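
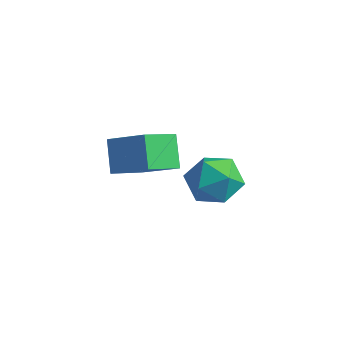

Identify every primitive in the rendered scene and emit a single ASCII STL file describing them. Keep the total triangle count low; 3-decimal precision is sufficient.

solid 
facet normal -0.852 -0.159 -0.498
outer loop
vertex -2.541 -3.838 -4.374
vertex -3.373 -3.086 -3.192
vertex -2.325 -2.188 -5.271
endloop
endfacet
facet normal 0.511 -0.461 -0.725
outer loop
vertex -0.647 -1.874 -4.288
vertex -2.541 -3.838 -4.374
vertex -2.325 -2.188 -5.271
endloop
endfacet
facet normal -0.852 -0.160 -0.498
outer loop
vertex -2.325 -2.188 -5.271
vertex -3.373 -3.086 -3.192
vertex -3.158 -1.436 -4.088
endloop
endfacet
facet normal 0.114 0.873 -0.474
outer loop
vertex -3.158 -1.436 -4.088
vertex -0.647 -1.874 -4.288
vertex -2.325 -2.188 -5.271
endloop
endfacet
facet normal -0.115 -0.873 0.475
outer loop
vertex -2.541 -3.838 -4.374
vertex -1.695 -2.772 -2.209
vertex -3.373 -3.086 -3.192
endloop
endfacet
facet normal 0.511 -0.461 -0.726
outer loop
vertex -0.862 -3.524 -3.392
vertex -2.541 -3.838 -4.374
vertex -0.647 -1.874 -4.288
endloop
endfacet
facet normal -0.114 -0.873 0.474
outer loop
vertex -0.862 -3.524 -3.392
vertex -1.695 -2.772 -2.209
vertex -2.541 -3.838 -4.374
endloop
endfacet
facet normal -0.511 0.461 0.726
outer loop
vertex -3.373 -3.086 -3.192
vertex -1.695 -2.772 -2.209
vertex -3.158 -1.436 -4.088
endloop
endfacet
facet normal 0.114 0.873 -0.475
outer loop
vertex -1.479 -1.122 -3.106
vertex -0.647 -1.874 -4.288
vertex -3.158 -1.436 -4.088
endloop
endfacet
facet normal -0.511 0.461 0.726
outer loop
vertex -3.158 -1.436 -4.088
vertex -1.695 -2.772 -2.209
vertex -1.479 -1.122 -3.106
endloop
endfacet
facet normal 0.852 0.160 0.498
outer loop
vertex -1.479 -1.122 -3.106
vertex -0.862 -3.524 -3.392
vertex -0.647 -1.874 -4.288
endloop
endfacet
facet normal 0.852 0.160 0.499
outer loop
vertex -1.695 -2.772 -2.209
vertex -0.862 -3.524 -3.392
vertex -1.479 -1.122 -3.106
endloop
endfacet
facet normal -0.371 0.388 0.844
outer loop
vertex 1.182 -2.645 -2.121
vertex 1.821 -3.465 -1.463
vertex 2.322 -2.377 -1.743
endloop
endfacet
facet normal -0.319 0.886 0.335
outer loop
vertex 1.182 -2.645 -2.121
vertex 2.322 -2.377 -1.743
vertex 1.964 -2.076 -2.881
endloop
endfacet
facet normal -0.707 0.671 -0.225
outer loop
vertex 1.182 -2.645 -2.121
vertex 1.964 -2.076 -2.881
vertex 1.242 -2.978 -3.304
endloop
endfacet
facet normal -0.997 0.039 -0.062
outer loop
vertex 1.182 -2.645 -2.121
vertex 1.242 -2.978 -3.304
vertex 1.154 -3.836 -2.427
endloop
endfacet
facet normal -0.790 -0.135 0.598
outer loop
vertex 1.182 -2.645 -2.121
vertex 1.154 -3.836 -2.427
vertex 1.821 -3.465 -1.463
endloop
endfacet
facet normal 0.363 0.923 0.130
outer loop
vertex 1.964 -2.076 -2.881
vertex 2.322 -2.377 -1.743
vertex 3.086 -2.544 -2.693
endloop
endfacet
facet normal 0.280 0.117 0.953
outer loop
vertex 2.322 -2.377 -1.743
vertex 1.821 -3.465 -1.463
vertex 2.998 -3.402 -1.816
endloop
endfacet
facet normal -0.398 -0.730 0.556
outer loop
vertex 1.821 -3.465 -1.463
vertex 1.154 -3.836 -2.427
vertex 2.276 -4.304 -2.239
endloop
endfacet
facet normal -0.734 -0.447 -0.511
outer loop
vertex 1.154 -3.836 -2.427
vertex 1.242 -2.978 -3.304
vertex 1.918 -4.003 -3.377
endloop
endfacet
facet normal -0.263 0.574 -0.775
outer loop
vertex 1.242 -2.978 -3.304
vertex 1.964 -2.076 -2.881
vertex 2.419 -2.915 -3.657
endloop
endfacet
facet normal 0.997 -0.039 0.062
outer loop
vertex 3.058 -3.735 -2.999
vertex 3.086 -2.544 -2.693
vertex 2.998 -3.402 -1.816
endloop
endfacet
facet normal 0.707 -0.671 0.225
outer loop
vertex 3.058 -3.735 -2.999
vertex 2.998 -3.402 -1.816
vertex 2.276 -4.304 -2.239
endloop
endfacet
facet normal 0.319 -0.886 -0.335
outer loop
vertex 3.058 -3.735 -2.999
vertex 2.276 -4.304 -2.239
vertex 1.918 -4.003 -3.377
endloop
endfacet
facet normal 0.371 -0.388 -0.844
outer loop
vertex 3.058 -3.735 -2.999
vertex 1.918 -4.003 -3.377
vertex 2.419 -2.915 -3.657
endloop
endfacet
facet normal 0.790 0.135 -0.598
outer loop
vertex 3.058 -3.735 -2.999
vertex 2.419 -2.915 -3.657
vertex 3.086 -2.544 -2.693
endloop
endfacet
facet normal 0.734 0.447 0.511
outer loop
vertex 2.998 -3.402 -1.816
vertex 3.086 -2.544 -2.693
vertex 2.322 -2.377 -1.743
endloop
endfacet
facet normal 0.263 -0.574 0.775
outer loop
vertex 2.276 -4.304 -2.239
vertex 2.998 -3.402 -1.816
vertex 1.821 -3.465 -1.463
endloop
endfacet
facet normal -0.363 -0.923 -0.130
outer loop
vertex 1.918 -4.003 -3.377
vertex 2.276 -4.304 -2.239
vertex 1.154 -3.836 -2.427
endloop
endfacet
facet normal -0.280 -0.117 -0.953
outer loop
vertex 2.419 -2.915 -3.657
vertex 1.918 -4.003 -3.377
vertex 1.242 -2.978 -3.304
endloop
endfacet
facet normal 0.398 0.730 -0.556
outer loop
vertex 3.086 -2.544 -2.693
vertex 2.419 -2.915 -3.657
vertex 1.964 -2.076 -2.881
endloop
endfacet

endsolid


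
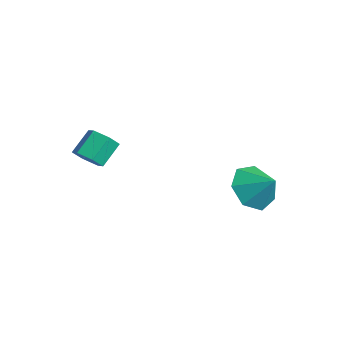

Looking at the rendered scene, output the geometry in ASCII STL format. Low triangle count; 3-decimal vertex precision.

solid 
facet normal 0.257 -0.728 -0.636
outer loop
vertex -1.218 -0.827 3.302
vertex -1.783 -1.193 3.492
vertex -1.822 -0.741 2.959
endloop
endfacet
facet normal 0.435 0.675 -0.596
outer loop
vertex -1.218 -0.827 3.302
vertex -1.822 -0.741 2.959
vertex -1.531 0.06 4.078
endloop
endfacet
facet normal 0.433 0.676 -0.596
outer loop
vertex -1.531 0.06 4.078
vertex -1.822 -0.741 2.959
vertex -2.136 0.146 3.736
endloop
endfacet
facet normal -0.257 0.726 0.637
outer loop
vertex -1.531 0.06 4.078
vertex -2.136 0.146 3.736
vertex -2.097 -0.307 4.268
endloop
endfacet
facet normal 0.257 -0.728 -0.636
outer loop
vertex -1.822 -0.741 2.959
vertex -1.783 -1.193 3.492
vertex -2.388 -1.107 3.149
endloop
endfacet
facet normal -0.530 0.445 -0.722
outer loop
vertex -1.822 -0.741 2.959
vertex -2.388 -1.107 3.149
vertex -2.136 0.146 3.736
endloop
endfacet
facet normal -0.531 0.445 -0.721
outer loop
vertex -2.136 0.146 3.736
vertex -2.388 -1.107 3.149
vertex -2.701 -0.22 3.926
endloop
endfacet
facet normal -0.256 0.727 0.637
outer loop
vertex -2.136 0.146 3.736
vertex -2.701 -0.22 3.926
vertex -2.097 -0.307 4.268
endloop
endfacet
facet normal 0.258 -0.727 -0.637
outer loop
vertex -2.388 -1.107 3.149
vertex -1.783 -1.193 3.492
vertex -2.349 -1.56 3.682
endloop
endfacet
facet normal -0.965 -0.231 -0.125
outer loop
vertex -2.388 -1.107 3.149
vertex -2.349 -1.56 3.682
vertex -2.701 -0.22 3.926
endloop
endfacet
facet normal -0.965 -0.231 -0.126
outer loop
vertex -2.701 -0.22 3.926
vertex -2.349 -1.56 3.682
vertex -2.662 -0.673 4.458
endloop
endfacet
facet normal -0.256 0.727 0.637
outer loop
vertex -2.701 -0.22 3.926
vertex -2.662 -0.673 4.458
vertex -2.097 -0.307 4.268
endloop
endfacet
facet normal 0.257 -0.726 -0.637
outer loop
vertex -2.349 -1.56 3.682
vertex -1.783 -1.193 3.492
vertex -1.744 -1.646 4.024
endloop
endfacet
facet normal -0.433 -0.675 0.597
outer loop
vertex -2.349 -1.56 3.682
vertex -1.744 -1.646 4.024
vertex -2.662 -0.673 4.458
endloop
endfacet
facet normal -0.434 -0.676 0.596
outer loop
vertex -2.662 -0.673 4.458
vertex -1.744 -1.646 4.024
vertex -2.058 -0.759 4.801
endloop
endfacet
facet normal -0.257 0.728 0.636
outer loop
vertex -2.662 -0.673 4.458
vertex -2.058 -0.759 4.801
vertex -2.097 -0.307 4.268
endloop
endfacet
facet normal 0.256 -0.727 -0.637
outer loop
vertex -1.744 -1.646 4.024
vertex -1.783 -1.193 3.492
vertex -1.179 -1.28 3.834
endloop
endfacet
facet normal 0.531 -0.444 0.722
outer loop
vertex -1.744 -1.646 4.024
vertex -1.179 -1.28 3.834
vertex -2.058 -0.759 4.801
endloop
endfacet
facet normal 0.530 -0.445 0.722
outer loop
vertex -2.058 -0.759 4.801
vertex -1.179 -1.28 3.834
vertex -1.492 -0.393 4.611
endloop
endfacet
facet normal -0.257 0.728 0.636
outer loop
vertex -2.058 -0.759 4.801
vertex -1.492 -0.393 4.611
vertex -2.097 -0.307 4.268
endloop
endfacet
facet normal 0.256 -0.727 -0.637
outer loop
vertex -1.179 -1.28 3.834
vertex -1.783 -1.193 3.492
vertex -1.218 -0.827 3.302
endloop
endfacet
facet normal 0.965 0.231 0.126
outer loop
vertex -1.179 -1.28 3.834
vertex -1.218 -0.827 3.302
vertex -1.492 -0.393 4.611
endloop
endfacet
facet normal 0.965 0.231 0.125
outer loop
vertex -1.492 -0.393 4.611
vertex -1.218 -0.827 3.302
vertex -1.531 0.06 4.078
endloop
endfacet
facet normal -0.258 0.727 0.637
outer loop
vertex -1.492 -0.393 4.611
vertex -1.531 0.06 4.078
vertex -2.097 -0.307 4.268
endloop
endfacet
facet normal -0.712 -0.302 -0.634
outer loop
vertex 3.311 2.562 2.691
vertex 2.702 3.41 2.97
vertex 3.436 3.338 2.181
endloop
endfacet
facet normal 0.981 -0.189 -0.046
outer loop
vertex 3.311 2.562 2.691
vertex 3.436 3.338 2.181
vertex 3.598 3.79 3.77
endloop
endfacet
facet normal -0.712 -0.302 -0.634
outer loop
vertex 3.436 3.338 2.181
vertex 2.702 3.41 2.97
vertex 3.009 4.168 2.265
endloop
endfacet
facet normal 0.858 0.464 -0.219
outer loop
vertex 3.436 3.338 2.181
vertex 3.009 4.168 2.265
vertex 3.598 3.79 3.77
endloop
endfacet
facet normal -0.711 -0.302 -0.635
outer loop
vertex 3.009 4.168 2.265
vertex 2.702 3.41 2.97
vertex 2.35 4.427 2.88
endloop
endfacet
facet normal 0.417 0.907 0.065
outer loop
vertex 3.009 4.168 2.265
vertex 2.35 4.427 2.88
vertex 3.598 3.79 3.77
endloop
endfacet
facet normal -0.712 -0.302 -0.634
outer loop
vertex 2.35 4.427 2.88
vertex 2.702 3.41 2.97
vertex 1.957 3.92 3.563
endloop
endfacet
facet normal -0.011 0.806 0.592
outer loop
vertex 2.35 4.427 2.88
vertex 1.957 3.92 3.563
vertex 3.598 3.79 3.77
endloop
endfacet
facet normal -0.712 -0.301 -0.635
outer loop
vertex 1.957 3.92 3.563
vertex 2.702 3.41 2.97
vertex 2.124 3.028 3.799
endloop
endfacet
facet normal -0.103 0.236 0.966
outer loop
vertex 1.957 3.92 3.563
vertex 2.124 3.028 3.799
vertex 3.598 3.79 3.77
endloop
endfacet
facet normal -0.711 -0.302 -0.635
outer loop
vertex 2.124 3.028 3.799
vertex 2.702 3.41 2.97
vertex 2.727 2.424 3.411
endloop
endfacet
facet normal 0.210 -0.371 0.904
outer loop
vertex 2.124 3.028 3.799
vertex 2.727 2.424 3.411
vertex 3.598 3.79 3.77
endloop
endfacet
facet normal -0.711 -0.302 -0.635
outer loop
vertex 2.727 2.424 3.411
vertex 2.702 3.41 2.97
vertex 3.311 2.562 2.691
endloop
endfacet
facet normal 0.692 -0.561 0.454
outer loop
vertex 2.727 2.424 3.411
vertex 3.311 2.562 2.691
vertex 3.598 3.79 3.77
endloop
endfacet

endsolid


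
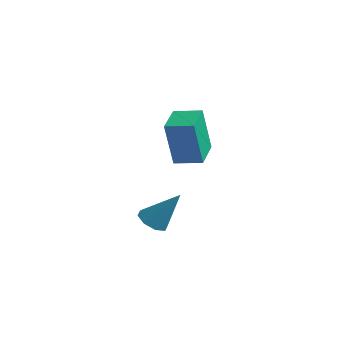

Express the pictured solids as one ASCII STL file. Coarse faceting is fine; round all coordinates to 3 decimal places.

solid 
facet normal -0.487 -0.338 -0.805
outer loop
vertex -0.05 -2.305 1.2
vertex -0.577 -1.993 1.388
vertex -0.072 -1.849 1.022
endloop
endfacet
facet normal 0.985 -0.020 -0.173
outer loop
vertex -0.05 -2.305 1.2
vertex -0.072 -1.849 1.022
vertex 0.237 -1.427 2.732
endloop
endfacet
facet normal -0.487 -0.338 -0.805
outer loop
vertex -0.072 -1.849 1.022
vertex -0.577 -1.993 1.388
vertex -0.389 -1.478 1.058
endloop
endfacet
facet normal 0.714 0.638 -0.287
outer loop
vertex -0.072 -1.849 1.022
vertex -0.389 -1.478 1.058
vertex 0.237 -1.427 2.732
endloop
endfacet
facet normal -0.487 -0.338 -0.805
outer loop
vertex -0.389 -1.478 1.058
vertex -0.577 -1.993 1.388
vertex -0.816 -1.408 1.287
endloop
endfacet
facet normal 0.122 0.990 -0.076
outer loop
vertex -0.389 -1.478 1.058
vertex -0.816 -1.408 1.287
vertex 0.237 -1.427 2.732
endloop
endfacet
facet normal -0.487 -0.338 -0.805
outer loop
vertex -0.816 -1.408 1.287
vertex -0.577 -1.993 1.388
vertex -1.103 -1.681 1.575
endloop
endfacet
facet normal -0.448 0.828 0.338
outer loop
vertex -0.816 -1.408 1.287
vertex -1.103 -1.681 1.575
vertex 0.237 -1.427 2.732
endloop
endfacet
facet normal -0.487 -0.339 -0.805
outer loop
vertex -1.103 -1.681 1.575
vertex -0.577 -1.993 1.388
vertex -1.082 -2.136 1.754
endloop
endfacet
facet normal -0.660 0.249 0.709
outer loop
vertex -1.103 -1.681 1.575
vertex -1.082 -2.136 1.754
vertex 0.237 -1.427 2.732
endloop
endfacet
facet normal -0.487 -0.339 -0.805
outer loop
vertex -1.082 -2.136 1.754
vertex -0.577 -1.993 1.388
vertex -0.764 -2.508 1.718
endloop
endfacet
facet normal -0.389 -0.412 0.824
outer loop
vertex -1.082 -2.136 1.754
vertex -0.764 -2.508 1.718
vertex 0.237 -1.427 2.732
endloop
endfacet
facet normal -0.487 -0.339 -0.805
outer loop
vertex -0.764 -2.508 1.718
vertex -0.577 -1.993 1.388
vertex -0.337 -2.578 1.489
endloop
endfacet
facet normal 0.204 -0.763 0.613
outer loop
vertex -0.764 -2.508 1.718
vertex -0.337 -2.578 1.489
vertex 0.237 -1.427 2.732
endloop
endfacet
facet normal -0.488 -0.339 -0.805
outer loop
vertex -0.337 -2.578 1.489
vertex -0.577 -1.993 1.388
vertex -0.05 -2.305 1.2
endloop
endfacet
facet normal 0.773 -0.602 0.200
outer loop
vertex -0.337 -2.578 1.489
vertex -0.05 -2.305 1.2
vertex 0.237 -1.427 2.732
endloop
endfacet
facet normal -0.582 0.786 0.207
outer loop
vertex -4.637 2.337 4.618
vertex -3.711 2.987 4.755
vertex -4.686 2.829 2.608
endloop
endfacet
facet normal -0.812 -0.571 -0.120
outer loop
vertex -3.829 1.673 2.305
vertex -4.637 2.337 4.618
vertex -4.686 2.829 2.608
endloop
endfacet
facet normal -0.582 0.787 0.206
outer loop
vertex -4.686 2.829 2.608
vertex -3.711 2.987 4.755
vertex -3.759 3.479 2.745
endloop
endfacet
facet normal -0.023 0.237 -0.971
outer loop
vertex -3.759 3.479 2.745
vertex -3.829 1.673 2.305
vertex -4.686 2.829 2.608
endloop
endfacet
facet normal 0.023 -0.237 0.971
outer loop
vertex -4.637 2.337 4.618
vertex -2.854 1.831 4.452
vertex -3.711 2.987 4.755
endloop
endfacet
facet normal -0.813 -0.570 -0.120
outer loop
vertex -3.781 1.181 4.315
vertex -4.637 2.337 4.618
vertex -3.829 1.673 2.305
endloop
endfacet
facet normal 0.023 -0.237 0.971
outer loop
vertex -3.781 1.181 4.315
vertex -2.854 1.831 4.452
vertex -4.637 2.337 4.618
endloop
endfacet
facet normal 0.812 0.571 0.120
outer loop
vertex -3.711 2.987 4.755
vertex -2.854 1.831 4.452
vertex -3.759 3.479 2.745
endloop
endfacet
facet normal -0.023 0.237 -0.971
outer loop
vertex -2.903 2.323 2.442
vertex -3.829 1.673 2.305
vertex -3.759 3.479 2.745
endloop
endfacet
facet normal 0.813 0.570 0.120
outer loop
vertex -3.759 3.479 2.745
vertex -2.854 1.831 4.452
vertex -2.903 2.323 2.442
endloop
endfacet
facet normal 0.582 -0.786 -0.206
outer loop
vertex -2.903 2.323 2.442
vertex -3.781 1.181 4.315
vertex -3.829 1.673 2.305
endloop
endfacet
facet normal 0.582 -0.786 -0.207
outer loop
vertex -2.854 1.831 4.452
vertex -3.781 1.181 4.315
vertex -2.903 2.323 2.442
endloop
endfacet

endsolid


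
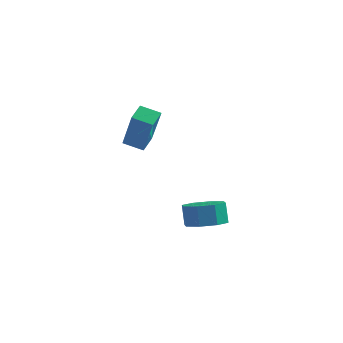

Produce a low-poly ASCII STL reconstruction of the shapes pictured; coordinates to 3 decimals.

solid 
facet normal -0.381 0.342 -0.859
outer loop
vertex -4.76 -2.242 0.939
vertex -4.808 -1.443 1.279
vertex -3.911 -2.061 0.634
endloop
endfacet
facet normal 0.056 -0.919 -0.391
outer loop
vertex -3.092 -2.797 2.481
vertex -4.76 -2.242 0.939
vertex -3.911 -2.061 0.634
endloop
endfacet
facet normal -0.381 0.342 -0.859
outer loop
vertex -3.911 -2.061 0.634
vertex -4.808 -1.443 1.279
vertex -3.959 -1.262 0.974
endloop
endfacet
facet normal 0.923 0.196 -0.331
outer loop
vertex -3.959 -1.262 0.974
vertex -3.092 -2.797 2.481
vertex -3.911 -2.061 0.634
endloop
endfacet
facet normal -0.923 -0.196 0.331
outer loop
vertex -4.76 -2.242 0.939
vertex -3.989 -2.179 3.126
vertex -4.808 -1.443 1.279
endloop
endfacet
facet normal 0.056 -0.919 -0.391
outer loop
vertex -3.941 -2.978 2.786
vertex -4.76 -2.242 0.939
vertex -3.092 -2.797 2.481
endloop
endfacet
facet normal -0.923 -0.196 0.331
outer loop
vertex -3.941 -2.978 2.786
vertex -3.989 -2.179 3.126
vertex -4.76 -2.242 0.939
endloop
endfacet
facet normal -0.056 0.919 0.391
outer loop
vertex -4.808 -1.443 1.279
vertex -3.989 -2.179 3.126
vertex -3.959 -1.262 0.974
endloop
endfacet
facet normal 0.923 0.196 -0.331
outer loop
vertex -3.14 -1.998 2.821
vertex -3.092 -2.797 2.481
vertex -3.959 -1.262 0.974
endloop
endfacet
facet normal -0.056 0.919 0.391
outer loop
vertex -3.959 -1.262 0.974
vertex -3.989 -2.179 3.126
vertex -3.14 -1.998 2.821
endloop
endfacet
facet normal 0.381 -0.342 0.859
outer loop
vertex -3.14 -1.998 2.821
vertex -3.941 -2.978 2.786
vertex -3.092 -2.797 2.481
endloop
endfacet
facet normal 0.381 -0.342 0.859
outer loop
vertex -3.989 -2.179 3.126
vertex -3.941 -2.978 2.786
vertex -3.14 -1.998 2.821
endloop
endfacet
facet normal 0.244 -0.245 -0.938
outer loop
vertex -0.534 -1.257 -3.049
vertex -1.416 -1.445 -3.229
vertex -0.886 -0.696 -3.287
endloop
endfacet
facet normal 0.831 0.551 0.070
outer loop
vertex -0.534 -1.257 -3.049
vertex -0.886 -0.696 -3.287
vertex -0.781 -1.007 -2.092
endloop
endfacet
facet normal 0.831 0.552 0.071
outer loop
vertex -0.781 -1.007 -2.092
vertex -0.886 -0.696 -3.287
vertex -1.134 -0.445 -2.33
endloop
endfacet
facet normal -0.242 0.245 0.939
outer loop
vertex -0.781 -1.007 -2.092
vertex -1.134 -0.445 -2.33
vertex -1.664 -1.195 -2.271
endloop
endfacet
facet normal 0.243 -0.245 -0.939
outer loop
vertex -0.886 -0.696 -3.287
vertex -1.416 -1.445 -3.229
vertex -1.549 -0.573 -3.491
endloop
endfacet
facet normal 0.235 0.953 -0.189
outer loop
vertex -0.886 -0.696 -3.287
vertex -1.549 -0.573 -3.491
vertex -1.134 -0.445 -2.33
endloop
endfacet
facet normal 0.234 0.954 -0.189
outer loop
vertex -1.134 -0.445 -2.33
vertex -1.549 -0.573 -3.491
vertex -1.796 -0.323 -2.534
endloop
endfacet
facet normal -0.244 0.246 0.938
outer loop
vertex -1.134 -0.445 -2.33
vertex -1.796 -0.323 -2.534
vertex -1.664 -1.195 -2.271
endloop
endfacet
facet normal 0.243 -0.245 -0.939
outer loop
vertex -1.549 -0.573 -3.491
vertex -1.416 -1.445 -3.229
vertex -2.134 -0.962 -3.541
endloop
endfacet
facet normal -0.501 0.797 -0.337
outer loop
vertex -1.549 -0.573 -3.491
vertex -2.134 -0.962 -3.541
vertex -1.796 -0.323 -2.534
endloop
endfacet
facet normal -0.499 0.798 -0.339
outer loop
vertex -1.796 -0.323 -2.534
vertex -2.134 -0.962 -3.541
vertex -2.382 -0.711 -2.584
endloop
endfacet
facet normal -0.243 0.246 0.938
outer loop
vertex -1.796 -0.323 -2.534
vertex -2.382 -0.711 -2.584
vertex -1.664 -1.195 -2.271
endloop
endfacet
facet normal 0.243 -0.246 -0.939
outer loop
vertex -2.134 -0.962 -3.541
vertex -1.416 -1.445 -3.229
vertex -2.299 -1.633 -3.408
endloop
endfacet
facet normal -0.941 0.174 -0.290
outer loop
vertex -2.134 -0.962 -3.541
vertex -2.299 -1.633 -3.408
vertex -2.382 -0.711 -2.584
endloop
endfacet
facet normal -0.942 0.173 -0.288
outer loop
vertex -2.382 -0.711 -2.584
vertex -2.299 -1.633 -3.408
vertex -2.546 -1.383 -2.451
endloop
endfacet
facet normal -0.244 0.245 0.938
outer loop
vertex -2.382 -0.711 -2.584
vertex -2.546 -1.383 -2.451
vertex -1.664 -1.195 -2.271
endloop
endfacet
facet normal 0.242 -0.245 -0.939
outer loop
vertex -2.299 -1.633 -3.408
vertex -1.416 -1.445 -3.229
vertex -1.946 -2.195 -3.17
endloop
endfacet
facet normal -0.831 -0.552 -0.070
outer loop
vertex -2.299 -1.633 -3.408
vertex -1.946 -2.195 -3.17
vertex -2.546 -1.383 -2.451
endloop
endfacet
facet normal -0.831 -0.552 -0.071
outer loop
vertex -2.546 -1.383 -2.451
vertex -1.946 -2.195 -3.17
vertex -2.194 -1.944 -2.213
endloop
endfacet
facet normal -0.244 0.245 0.938
outer loop
vertex -2.546 -1.383 -2.451
vertex -2.194 -1.944 -2.213
vertex -1.664 -1.195 -2.271
endloop
endfacet
facet normal 0.244 -0.246 -0.938
outer loop
vertex -1.946 -2.195 -3.17
vertex -1.416 -1.445 -3.229
vertex -1.284 -2.317 -2.966
endloop
endfacet
facet normal -0.234 -0.954 0.189
outer loop
vertex -1.946 -2.195 -3.17
vertex -1.284 -2.317 -2.966
vertex -2.194 -1.944 -2.213
endloop
endfacet
facet normal -0.235 -0.954 0.188
outer loop
vertex -2.194 -1.944 -2.213
vertex -1.284 -2.317 -2.966
vertex -1.531 -2.067 -2.009
endloop
endfacet
facet normal -0.243 0.245 0.939
outer loop
vertex -2.194 -1.944 -2.213
vertex -1.531 -2.067 -2.009
vertex -1.664 -1.195 -2.271
endloop
endfacet
facet normal 0.243 -0.246 -0.938
outer loop
vertex -1.284 -2.317 -2.966
vertex -1.416 -1.445 -3.229
vertex -0.698 -1.929 -2.916
endloop
endfacet
facet normal 0.500 -0.798 0.337
outer loop
vertex -1.284 -2.317 -2.966
vertex -0.698 -1.929 -2.916
vertex -1.531 -2.067 -2.009
endloop
endfacet
facet normal 0.501 -0.797 0.339
outer loop
vertex -1.531 -2.067 -2.009
vertex -0.698 -1.929 -2.916
vertex -0.946 -1.678 -1.959
endloop
endfacet
facet normal -0.243 0.245 0.939
outer loop
vertex -1.531 -2.067 -2.009
vertex -0.946 -1.678 -1.959
vertex -1.664 -1.195 -2.271
endloop
endfacet
facet normal 0.244 -0.245 -0.938
outer loop
vertex -0.698 -1.929 -2.916
vertex -1.416 -1.445 -3.229
vertex -0.534 -1.257 -3.049
endloop
endfacet
facet normal 0.942 -0.173 0.289
outer loop
vertex -0.698 -1.929 -2.916
vertex -0.534 -1.257 -3.049
vertex -0.946 -1.678 -1.959
endloop
endfacet
facet normal 0.941 -0.174 0.289
outer loop
vertex -0.946 -1.678 -1.959
vertex -0.534 -1.257 -3.049
vertex -0.781 -1.007 -2.092
endloop
endfacet
facet normal -0.243 0.246 0.939
outer loop
vertex -0.946 -1.678 -1.959
vertex -0.781 -1.007 -2.092
vertex -1.664 -1.195 -2.271
endloop
endfacet

endsolid


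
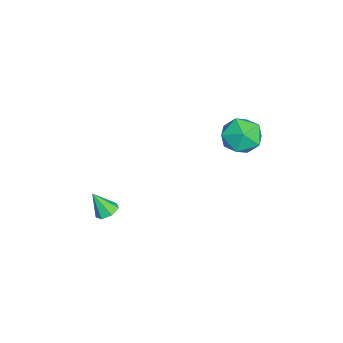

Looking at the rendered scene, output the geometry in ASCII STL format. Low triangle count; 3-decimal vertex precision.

solid 
facet normal 0.082 0.509 -0.857
outer loop
vertex -2.244 -2.194 -1.166
vertex -2.755 -2.472 -1.38
vertex -2.708 -1.942 -1.061
endloop
endfacet
facet normal 0.429 0.469 0.772
outer loop
vertex -2.244 -2.194 -1.166
vertex -2.708 -1.942 -1.061
vertex -2.865 -3.148 -0.24
endloop
endfacet
facet normal 0.083 0.509 -0.857
outer loop
vertex -2.708 -1.942 -1.061
vertex -2.755 -2.472 -1.38
vertex -3.208 -2.09 -1.197
endloop
endfacet
facet normal -0.367 0.556 0.746
outer loop
vertex -2.708 -1.942 -1.061
vertex -3.208 -2.09 -1.197
vertex -2.865 -3.148 -0.24
endloop
endfacet
facet normal 0.082 0.508 -0.857
outer loop
vertex -3.208 -2.09 -1.197
vertex -2.755 -2.472 -1.38
vertex -3.366 -2.525 -1.47
endloop
endfacet
facet normal -0.910 0.074 0.408
outer loop
vertex -3.208 -2.09 -1.197
vertex -3.366 -2.525 -1.47
vertex -2.865 -3.148 -0.24
endloop
endfacet
facet normal 0.082 0.509 -0.857
outer loop
vertex -3.366 -2.525 -1.47
vertex -2.755 -2.472 -1.38
vertex -3.064 -2.92 -1.676
endloop
endfacet
facet normal -0.791 -0.611 0.013
outer loop
vertex -3.366 -2.525 -1.47
vertex -3.064 -2.92 -1.676
vertex -2.865 -3.148 -0.24
endloop
endfacet
facet normal 0.084 0.508 -0.857
outer loop
vertex -3.064 -2.92 -1.676
vertex -2.755 -2.472 -1.38
vertex -2.53 -2.978 -1.658
endloop
endfacet
facet normal -0.102 -0.985 -0.142
outer loop
vertex -3.064 -2.92 -1.676
vertex -2.53 -2.978 -1.658
vertex -2.865 -3.148 -0.24
endloop
endfacet
facet normal 0.083 0.508 -0.857
outer loop
vertex -2.53 -2.978 -1.658
vertex -2.755 -2.472 -1.38
vertex -2.165 -2.655 -1.431
endloop
endfacet
facet normal 0.641 -0.766 0.060
outer loop
vertex -2.53 -2.978 -1.658
vertex -2.165 -2.655 -1.431
vertex -2.865 -3.148 -0.24
endloop
endfacet
facet normal 0.083 0.507 -0.858
outer loop
vertex -2.165 -2.655 -1.431
vertex -2.755 -2.472 -1.38
vertex -2.244 -2.194 -1.166
endloop
endfacet
facet normal 0.877 -0.118 0.466
outer loop
vertex -2.165 -2.655 -1.431
vertex -2.244 -2.194 -1.166
vertex -2.865 -3.148 -0.24
endloop
endfacet
facet normal -0.554 0.259 0.791
outer loop
vertex -4.43 3.696 4.241
vertex -3.699 3.227 4.906
vertex -3.594 4.281 4.634
endloop
endfacet
facet normal -0.633 0.730 0.260
outer loop
vertex -4.43 3.696 4.241
vertex -3.594 4.281 4.634
vertex -3.895 4.392 3.589
endloop
endfacet
facet normal -0.872 0.377 -0.313
outer loop
vertex -4.43 3.696 4.241
vertex -3.895 4.392 3.589
vertex -4.187 3.407 3.215
endloop
endfacet
facet normal -0.941 -0.311 -0.135
outer loop
vertex -4.43 3.696 4.241
vertex -4.187 3.407 3.215
vertex -4.066 2.687 4.029
endloop
endfacet
facet normal -0.744 -0.383 0.547
outer loop
vertex -4.43 3.696 4.241
vertex -4.066 2.687 4.029
vertex -3.699 3.227 4.906
endloop
endfacet
facet normal 0.011 0.995 0.102
outer loop
vertex -3.895 4.392 3.589
vertex -3.594 4.281 4.634
vertex -2.834 4.353 3.851
endloop
endfacet
facet normal 0.139 0.234 0.962
outer loop
vertex -3.594 4.281 4.634
vertex -3.699 3.227 4.906
vertex -2.713 3.633 4.665
endloop
endfacet
facet normal -0.170 -0.806 0.567
outer loop
vertex -3.699 3.227 4.906
vertex -4.066 2.687 4.029
vertex -3.005 2.648 4.291
endloop
endfacet
facet normal -0.488 -0.689 -0.537
outer loop
vertex -4.066 2.687 4.029
vertex -4.187 3.407 3.215
vertex -3.306 2.759 3.246
endloop
endfacet
facet normal -0.376 0.424 -0.824
outer loop
vertex -4.187 3.407 3.215
vertex -3.895 4.392 3.589
vertex -3.201 3.813 2.974
endloop
endfacet
facet normal 0.941 0.311 0.135
outer loop
vertex -2.47 3.344 3.639
vertex -2.834 4.353 3.851
vertex -2.713 3.633 4.665
endloop
endfacet
facet normal 0.872 -0.377 0.313
outer loop
vertex -2.47 3.344 3.639
vertex -2.713 3.633 4.665
vertex -3.005 2.648 4.291
endloop
endfacet
facet normal 0.633 -0.730 -0.260
outer loop
vertex -2.47 3.344 3.639
vertex -3.005 2.648 4.291
vertex -3.306 2.759 3.246
endloop
endfacet
facet normal 0.554 -0.259 -0.791
outer loop
vertex -2.47 3.344 3.639
vertex -3.306 2.759 3.246
vertex -3.201 3.813 2.974
endloop
endfacet
facet normal 0.744 0.383 -0.547
outer loop
vertex -2.47 3.344 3.639
vertex -3.201 3.813 2.974
vertex -2.834 4.353 3.851
endloop
endfacet
facet normal 0.488 0.689 0.537
outer loop
vertex -2.713 3.633 4.665
vertex -2.834 4.353 3.851
vertex -3.594 4.281 4.634
endloop
endfacet
facet normal 0.376 -0.424 0.824
outer loop
vertex -3.005 2.648 4.291
vertex -2.713 3.633 4.665
vertex -3.699 3.227 4.906
endloop
endfacet
facet normal -0.011 -0.995 -0.102
outer loop
vertex -3.306 2.759 3.246
vertex -3.005 2.648 4.291
vertex -4.066 2.687 4.029
endloop
endfacet
facet normal -0.139 -0.234 -0.962
outer loop
vertex -3.201 3.813 2.974
vertex -3.306 2.759 3.246
vertex -4.187 3.407 3.215
endloop
endfacet
facet normal 0.170 0.806 -0.567
outer loop
vertex -2.834 4.353 3.851
vertex -3.201 3.813 2.974
vertex -3.895 4.392 3.589
endloop
endfacet

endsolid


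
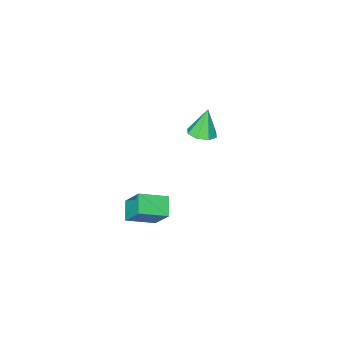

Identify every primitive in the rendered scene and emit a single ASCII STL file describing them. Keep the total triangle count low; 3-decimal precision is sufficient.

solid 
facet normal -0.541 -0.700 0.466
outer loop
vertex 3.693 0.654 5.196
vertex 2.366 1.311 4.644
vertex 3.777 -0.309 3.847
endloop
endfacet
facet normal 0.839 -0.416 0.350
outer loop
vertex 4.394 0.489 3.316
vertex 3.693 0.654 5.196
vertex 3.777 -0.309 3.847
endloop
endfacet
facet normal -0.541 -0.700 0.466
outer loop
vertex 3.777 -0.309 3.847
vertex 2.366 1.311 4.644
vertex 2.45 0.348 3.295
endloop
endfacet
facet normal 0.051 -0.580 -0.813
outer loop
vertex 2.45 0.348 3.295
vertex 4.394 0.489 3.316
vertex 3.777 -0.309 3.847
endloop
endfacet
facet normal -0.051 0.580 0.813
outer loop
vertex 3.693 0.654 5.196
vertex 2.983 2.109 4.113
vertex 2.366 1.311 4.644
endloop
endfacet
facet normal 0.839 -0.416 0.350
outer loop
vertex 4.31 1.452 4.665
vertex 3.693 0.654 5.196
vertex 4.394 0.489 3.316
endloop
endfacet
facet normal -0.051 0.580 0.813
outer loop
vertex 4.31 1.452 4.665
vertex 2.983 2.109 4.113
vertex 3.693 0.654 5.196
endloop
endfacet
facet normal -0.839 0.416 -0.350
outer loop
vertex 2.366 1.311 4.644
vertex 2.983 2.109 4.113
vertex 2.45 0.348 3.295
endloop
endfacet
facet normal 0.051 -0.580 -0.813
outer loop
vertex 3.067 1.146 2.764
vertex 4.394 0.489 3.316
vertex 2.45 0.348 3.295
endloop
endfacet
facet normal -0.839 0.416 -0.350
outer loop
vertex 2.45 0.348 3.295
vertex 2.983 2.109 4.113
vertex 3.067 1.146 2.764
endloop
endfacet
facet normal 0.541 0.700 -0.466
outer loop
vertex 3.067 1.146 2.764
vertex 4.31 1.452 4.665
vertex 4.394 0.489 3.316
endloop
endfacet
facet normal 0.541 0.700 -0.466
outer loop
vertex 2.983 2.109 4.113
vertex 4.31 1.452 4.665
vertex 3.067 1.146 2.764
endloop
endfacet
facet normal 0.315 0.106 -0.943
outer loop
vertex -2.432 -3.286 3.069
vertex -3.187 -3.062 2.842
vertex -2.52 -2.666 3.109
endloop
endfacet
facet normal 0.725 0.059 0.686
outer loop
vertex -2.432 -3.286 3.069
vertex -2.52 -2.666 3.109
vertex -3.713 -3.238 4.418
endloop
endfacet
facet normal 0.314 0.107 -0.943
outer loop
vertex -2.52 -2.666 3.109
vertex -3.187 -3.062 2.842
vertex -3.0 -2.278 2.993
endloop
endfacet
facet normal 0.383 0.666 0.640
outer loop
vertex -2.52 -2.666 3.109
vertex -3.0 -2.278 2.993
vertex -3.713 -3.238 4.418
endloop
endfacet
facet normal 0.315 0.106 -0.943
outer loop
vertex -3.0 -2.278 2.993
vertex -3.187 -3.062 2.842
vertex -3.589 -2.349 2.788
endloop
endfacet
facet normal -0.259 0.856 0.447
outer loop
vertex -3.0 -2.278 2.993
vertex -3.589 -2.349 2.788
vertex -3.713 -3.238 4.418
endloop
endfacet
facet normal 0.313 0.105 -0.944
outer loop
vertex -3.589 -2.349 2.788
vertex -3.187 -3.062 2.842
vertex -3.943 -2.837 2.616
endloop
endfacet
facet normal -0.825 0.520 0.221
outer loop
vertex -3.589 -2.349 2.788
vertex -3.943 -2.837 2.616
vertex -3.713 -3.238 4.418
endloop
endfacet
facet normal 0.313 0.105 -0.944
outer loop
vertex -3.943 -2.837 2.616
vertex -3.187 -3.062 2.842
vertex -3.855 -3.457 2.576
endloop
endfacet
facet normal -0.985 -0.146 0.093
outer loop
vertex -3.943 -2.837 2.616
vertex -3.855 -3.457 2.576
vertex -3.713 -3.238 4.418
endloop
endfacet
facet normal 0.313 0.105 -0.944
outer loop
vertex -3.855 -3.457 2.576
vertex -3.187 -3.062 2.842
vertex -3.375 -3.846 2.692
endloop
endfacet
facet normal -0.644 -0.753 0.139
outer loop
vertex -3.855 -3.457 2.576
vertex -3.375 -3.846 2.692
vertex -3.713 -3.238 4.418
endloop
endfacet
facet normal 0.314 0.105 -0.944
outer loop
vertex -3.375 -3.846 2.692
vertex -3.187 -3.062 2.842
vertex -2.786 -3.775 2.896
endloop
endfacet
facet normal -0.001 -0.943 0.332
outer loop
vertex -3.375 -3.846 2.692
vertex -2.786 -3.775 2.896
vertex -3.713 -3.238 4.418
endloop
endfacet
facet normal 0.315 0.106 -0.943
outer loop
vertex -2.786 -3.775 2.896
vertex -3.187 -3.062 2.842
vertex -2.432 -3.286 3.069
endloop
endfacet
facet normal 0.565 -0.607 0.559
outer loop
vertex -2.786 -3.775 2.896
vertex -2.432 -3.286 3.069
vertex -3.713 -3.238 4.418
endloop
endfacet

endsolid


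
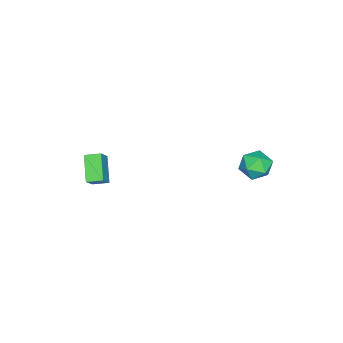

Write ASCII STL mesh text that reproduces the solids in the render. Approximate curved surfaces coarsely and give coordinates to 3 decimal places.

solid 
facet normal 0.036 0.989 -0.146
outer loop
vertex -1.282 3.932 -1.742
vertex -1.569 4.069 -0.884
vertex -0.674 4.01 -1.064
endloop
endfacet
facet normal 0.524 0.655 -0.545
outer loop
vertex -1.282 3.932 -1.742
vertex -0.674 4.01 -1.064
vertex -0.557 3.376 -1.713
endloop
endfacet
facet normal 0.184 0.189 -0.965
outer loop
vertex -1.282 3.932 -1.742
vertex -0.557 3.376 -1.713
vertex -1.38 3.043 -1.935
endloop
endfacet
facet normal -0.514 0.236 -0.825
outer loop
vertex -1.282 3.932 -1.742
vertex -1.38 3.043 -1.935
vertex -2.005 3.471 -1.423
endloop
endfacet
facet normal -0.606 0.729 -0.319
outer loop
vertex -1.282 3.932 -1.742
vertex -2.005 3.471 -1.423
vertex -1.569 4.069 -0.884
endloop
endfacet
facet normal 0.952 0.287 -0.108
outer loop
vertex -0.557 3.376 -1.713
vertex -0.674 4.01 -1.064
vertex -0.395 3.169 -0.837
endloop
endfacet
facet normal 0.163 0.827 0.538
outer loop
vertex -0.674 4.01 -1.064
vertex -1.569 4.069 -0.884
vertex -1.02 3.597 -0.325
endloop
endfacet
facet normal -0.876 0.406 0.258
outer loop
vertex -1.569 4.069 -0.884
vertex -2.005 3.471 -1.423
vertex -1.843 3.264 -0.547
endloop
endfacet
facet normal -0.729 -0.393 -0.561
outer loop
vertex -2.005 3.471 -1.423
vertex -1.38 3.043 -1.935
vertex -1.726 2.63 -1.196
endloop
endfacet
facet normal 0.401 -0.467 -0.788
outer loop
vertex -1.38 3.043 -1.935
vertex -0.557 3.376 -1.713
vertex -0.831 2.571 -1.376
endloop
endfacet
facet normal 0.514 -0.236 0.825
outer loop
vertex -1.118 2.708 -0.518
vertex -0.395 3.169 -0.837
vertex -1.02 3.597 -0.325
endloop
endfacet
facet normal -0.184 -0.189 0.965
outer loop
vertex -1.118 2.708 -0.518
vertex -1.02 3.597 -0.325
vertex -1.843 3.264 -0.547
endloop
endfacet
facet normal -0.524 -0.655 0.545
outer loop
vertex -1.118 2.708 -0.518
vertex -1.843 3.264 -0.547
vertex -1.726 2.63 -1.196
endloop
endfacet
facet normal -0.036 -0.989 0.146
outer loop
vertex -1.118 2.708 -0.518
vertex -1.726 2.63 -1.196
vertex -0.831 2.571 -1.376
endloop
endfacet
facet normal 0.606 -0.729 0.319
outer loop
vertex -1.118 2.708 -0.518
vertex -0.831 2.571 -1.376
vertex -0.395 3.169 -0.837
endloop
endfacet
facet normal 0.729 0.393 0.561
outer loop
vertex -1.02 3.597 -0.325
vertex -0.395 3.169 -0.837
vertex -0.674 4.01 -1.064
endloop
endfacet
facet normal -0.401 0.467 0.788
outer loop
vertex -1.843 3.264 -0.547
vertex -1.02 3.597 -0.325
vertex -1.569 4.069 -0.884
endloop
endfacet
facet normal -0.952 -0.287 0.108
outer loop
vertex -1.726 2.63 -1.196
vertex -1.843 3.264 -0.547
vertex -2.005 3.471 -1.423
endloop
endfacet
facet normal -0.163 -0.827 -0.538
outer loop
vertex -0.831 2.571 -1.376
vertex -1.726 2.63 -1.196
vertex -1.38 3.043 -1.935
endloop
endfacet
facet normal 0.876 -0.406 -0.258
outer loop
vertex -0.395 3.169 -0.837
vertex -0.831 2.571 -1.376
vertex -0.557 3.376 -1.713
endloop
endfacet
facet normal -0.664 -0.368 0.651
outer loop
vertex 2.897 -3.828 0.504
vertex 2.633 -3.059 0.669
vertex 2.031 -3.924 -0.433
endloop
endfacet
facet normal 0.318 -0.927 -0.199
outer loop
vertex 3.047 -3.361 -1.429
vertex 2.897 -3.828 0.504
vertex 2.031 -3.924 -0.433
endloop
endfacet
facet normal -0.664 -0.368 0.651
outer loop
vertex 2.031 -3.924 -0.433
vertex 2.633 -3.059 0.669
vertex 1.767 -3.155 -0.268
endloop
endfacet
facet normal -0.677 -0.075 -0.733
outer loop
vertex 1.767 -3.155 -0.268
vertex 3.047 -3.361 -1.429
vertex 2.031 -3.924 -0.433
endloop
endfacet
facet normal 0.677 0.075 0.733
outer loop
vertex 2.897 -3.828 0.504
vertex 3.649 -2.496 -0.327
vertex 2.633 -3.059 0.669
endloop
endfacet
facet normal 0.318 -0.927 -0.199
outer loop
vertex 3.913 -3.265 -0.492
vertex 2.897 -3.828 0.504
vertex 3.047 -3.361 -1.429
endloop
endfacet
facet normal 0.677 0.075 0.733
outer loop
vertex 3.913 -3.265 -0.492
vertex 3.649 -2.496 -0.327
vertex 2.897 -3.828 0.504
endloop
endfacet
facet normal -0.318 0.927 0.199
outer loop
vertex 2.633 -3.059 0.669
vertex 3.649 -2.496 -0.327
vertex 1.767 -3.155 -0.268
endloop
endfacet
facet normal -0.677 -0.075 -0.733
outer loop
vertex 2.783 -2.592 -1.264
vertex 3.047 -3.361 -1.429
vertex 1.767 -3.155 -0.268
endloop
endfacet
facet normal -0.318 0.927 0.199
outer loop
vertex 1.767 -3.155 -0.268
vertex 3.649 -2.496 -0.327
vertex 2.783 -2.592 -1.264
endloop
endfacet
facet normal 0.664 0.368 -0.651
outer loop
vertex 2.783 -2.592 -1.264
vertex 3.913 -3.265 -0.492
vertex 3.047 -3.361 -1.429
endloop
endfacet
facet normal 0.664 0.368 -0.651
outer loop
vertex 3.649 -2.496 -0.327
vertex 3.913 -3.265 -0.492
vertex 2.783 -2.592 -1.264
endloop
endfacet

endsolid


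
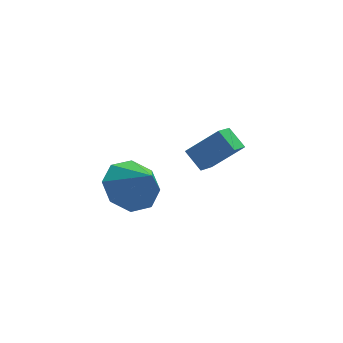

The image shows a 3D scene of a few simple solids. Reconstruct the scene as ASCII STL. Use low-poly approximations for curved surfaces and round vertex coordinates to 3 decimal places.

solid 
facet normal -0.416 0.700 0.581
outer loop
vertex -1.095 3.471 -0.774
vertex 0.06 3.276 0.287
vertex -0.515 4.224 -1.266
endloop
endfacet
facet normal -0.731 0.124 -0.671
outer loop
vertex -0.1 3.524 -1.847
vertex -1.095 3.471 -0.774
vertex -0.515 4.224 -1.266
endloop
endfacet
facet normal -0.416 0.700 0.581
outer loop
vertex -0.515 4.224 -1.266
vertex 0.06 3.276 0.287
vertex 0.639 4.029 -0.205
endloop
endfacet
facet normal 0.542 0.703 -0.460
outer loop
vertex 0.639 4.029 -0.205
vertex -0.1 3.524 -1.847
vertex -0.515 4.224 -1.266
endloop
endfacet
facet normal -0.542 -0.703 0.460
outer loop
vertex -1.095 3.471 -0.774
vertex 0.475 2.576 -0.294
vertex 0.06 3.276 0.287
endloop
endfacet
facet normal -0.731 0.123 -0.672
outer loop
vertex -0.679 2.771 -1.355
vertex -1.095 3.471 -0.774
vertex -0.1 3.524 -1.847
endloop
endfacet
facet normal -0.542 -0.704 0.460
outer loop
vertex -0.679 2.771 -1.355
vertex 0.475 2.576 -0.294
vertex -1.095 3.471 -0.774
endloop
endfacet
facet normal 0.731 -0.124 0.671
outer loop
vertex 0.06 3.276 0.287
vertex 0.475 2.576 -0.294
vertex 0.639 4.029 -0.205
endloop
endfacet
facet normal 0.541 0.704 -0.460
outer loop
vertex 1.055 3.329 -0.786
vertex -0.1 3.524 -1.847
vertex 0.639 4.029 -0.205
endloop
endfacet
facet normal 0.730 -0.124 0.672
outer loop
vertex 0.639 4.029 -0.205
vertex 0.475 2.576 -0.294
vertex 1.055 3.329 -0.786
endloop
endfacet
facet normal 0.416 -0.699 -0.581
outer loop
vertex 1.055 3.329 -0.786
vertex -0.679 2.771 -1.355
vertex -0.1 3.524 -1.847
endloop
endfacet
facet normal 0.416 -0.700 -0.581
outer loop
vertex 0.475 2.576 -0.294
vertex -0.679 2.771 -1.355
vertex 1.055 3.329 -0.786
endloop
endfacet
facet normal -0.363 0.564 -0.742
outer loop
vertex -2.711 -0.062 0.211
vertex -3.699 -0.133 0.641
vertex -2.866 0.546 0.749
endloop
endfacet
facet normal 0.960 -0.004 0.281
outer loop
vertex -2.711 -0.062 0.211
vertex -2.866 0.546 0.749
vertex -3.161 -0.967 1.739
endloop
endfacet
facet normal -0.364 0.564 -0.741
outer loop
vertex -2.866 0.546 0.749
vertex -3.699 -0.133 0.641
vertex -3.509 0.756 1.224
endloop
endfacet
facet normal 0.628 0.337 0.702
outer loop
vertex -2.866 0.546 0.749
vertex -3.509 0.756 1.224
vertex -3.161 -0.967 1.739
endloop
endfacet
facet normal -0.363 0.564 -0.742
outer loop
vertex -3.509 0.756 1.224
vertex -3.699 -0.133 0.641
vertex -4.264 0.446 1.358
endloop
endfacet
facet normal 0.048 0.295 0.954
outer loop
vertex -3.509 0.756 1.224
vertex -4.264 0.446 1.358
vertex -3.161 -0.967 1.739
endloop
endfacet
facet normal -0.364 0.563 -0.742
outer loop
vertex -4.264 0.446 1.358
vertex -3.699 -0.133 0.641
vertex -4.687 -0.204 1.072
endloop
endfacet
facet normal -0.442 -0.105 0.891
outer loop
vertex -4.264 0.446 1.358
vertex -4.687 -0.204 1.072
vertex -3.161 -0.967 1.739
endloop
endfacet
facet normal -0.364 0.563 -0.742
outer loop
vertex -4.687 -0.204 1.072
vertex -3.699 -0.133 0.641
vertex -4.532 -0.812 0.534
endloop
endfacet
facet normal -0.553 -0.627 0.549
outer loop
vertex -4.687 -0.204 1.072
vertex -4.532 -0.812 0.534
vertex -3.161 -0.967 1.739
endloop
endfacet
facet normal -0.364 0.564 -0.741
outer loop
vertex -4.532 -0.812 0.534
vertex -3.699 -0.133 0.641
vertex -3.889 -1.022 0.058
endloop
endfacet
facet normal -0.221 -0.967 0.128
outer loop
vertex -4.532 -0.812 0.534
vertex -3.889 -1.022 0.058
vertex -3.161 -0.967 1.739
endloop
endfacet
facet normal -0.363 0.564 -0.742
outer loop
vertex -3.889 -1.022 0.058
vertex -3.699 -0.133 0.641
vertex -3.135 -0.711 -0.075
endloop
endfacet
facet normal 0.359 -0.925 -0.125
outer loop
vertex -3.889 -1.022 0.058
vertex -3.135 -0.711 -0.075
vertex -3.161 -0.967 1.739
endloop
endfacet
facet normal -0.363 0.564 -0.742
outer loop
vertex -3.135 -0.711 -0.075
vertex -3.699 -0.133 0.641
vertex -2.711 -0.062 0.211
endloop
endfacet
facet normal 0.848 -0.527 -0.062
outer loop
vertex -3.135 -0.711 -0.075
vertex -2.711 -0.062 0.211
vertex -3.161 -0.967 1.739
endloop
endfacet

endsolid


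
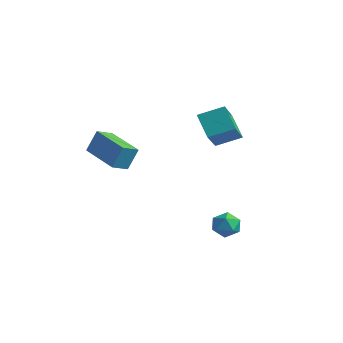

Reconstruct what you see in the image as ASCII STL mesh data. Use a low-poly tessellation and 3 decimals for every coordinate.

solid 
facet normal -0.982 0.141 0.126
outer loop
vertex -3.522 -2.282 3.368
vertex -3.446 -1.428 3.007
vertex -3.735 -2.746 2.227
endloop
endfacet
facet normal -0.081 -0.918 0.388
outer loop
vertex -1.594 -3.052 1.953
vertex -3.522 -2.282 3.368
vertex -3.735 -2.746 2.227
endloop
endfacet
facet normal -0.982 0.141 0.126
outer loop
vertex -3.735 -2.746 2.227
vertex -3.446 -1.428 3.007
vertex -3.659 -1.892 1.866
endloop
endfacet
facet normal -0.170 -0.371 -0.913
outer loop
vertex -3.659 -1.892 1.866
vertex -1.594 -3.052 1.953
vertex -3.735 -2.746 2.227
endloop
endfacet
facet normal 0.170 0.371 0.913
outer loop
vertex -3.522 -2.282 3.368
vertex -1.305 -1.734 2.733
vertex -3.446 -1.428 3.007
endloop
endfacet
facet normal -0.081 -0.918 0.388
outer loop
vertex -1.381 -2.588 3.094
vertex -3.522 -2.282 3.368
vertex -1.594 -3.052 1.953
endloop
endfacet
facet normal 0.170 0.371 0.913
outer loop
vertex -1.381 -2.588 3.094
vertex -1.305 -1.734 2.733
vertex -3.522 -2.282 3.368
endloop
endfacet
facet normal 0.081 0.918 -0.388
outer loop
vertex -3.446 -1.428 3.007
vertex -1.305 -1.734 2.733
vertex -3.659 -1.892 1.866
endloop
endfacet
facet normal -0.170 -0.371 -0.913
outer loop
vertex -1.518 -2.198 1.592
vertex -1.594 -3.052 1.953
vertex -3.659 -1.892 1.866
endloop
endfacet
facet normal 0.081 0.918 -0.388
outer loop
vertex -3.659 -1.892 1.866
vertex -1.305 -1.734 2.733
vertex -1.518 -2.198 1.592
endloop
endfacet
facet normal 0.982 -0.141 -0.126
outer loop
vertex -1.518 -2.198 1.592
vertex -1.381 -2.588 3.094
vertex -1.594 -3.052 1.953
endloop
endfacet
facet normal 0.982 -0.141 -0.126
outer loop
vertex -1.305 -1.734 2.733
vertex -1.381 -2.588 3.094
vertex -1.518 -2.198 1.592
endloop
endfacet
facet normal -0.583 -0.723 -0.371
outer loop
vertex -0.002 0.634 4.64
vertex -0.953 2.047 3.378
vertex 0.967 0.376 3.621
endloop
endfacet
facet normal 0.449 -0.666 0.595
outer loop
vertex 1.753 1.353 4.122
vertex -0.002 0.634 4.64
vertex 0.967 0.376 3.621
endloop
endfacet
facet normal -0.583 -0.723 -0.371
outer loop
vertex 0.967 0.376 3.621
vertex -0.953 2.047 3.378
vertex 0.016 1.789 2.359
endloop
endfacet
facet normal 0.678 -0.180 -0.713
outer loop
vertex 0.016 1.789 2.359
vertex 1.753 1.353 4.122
vertex 0.967 0.376 3.621
endloop
endfacet
facet normal -0.678 0.180 0.713
outer loop
vertex -0.002 0.634 4.64
vertex -0.167 3.024 3.879
vertex -0.953 2.047 3.378
endloop
endfacet
facet normal 0.449 -0.666 0.595
outer loop
vertex 0.784 1.611 5.141
vertex -0.002 0.634 4.64
vertex 1.753 1.353 4.122
endloop
endfacet
facet normal -0.678 0.180 0.713
outer loop
vertex 0.784 1.611 5.141
vertex -0.167 3.024 3.879
vertex -0.002 0.634 4.64
endloop
endfacet
facet normal -0.449 0.666 -0.595
outer loop
vertex -0.953 2.047 3.378
vertex -0.167 3.024 3.879
vertex 0.016 1.789 2.359
endloop
endfacet
facet normal 0.678 -0.180 -0.713
outer loop
vertex 0.802 2.766 2.86
vertex 1.753 1.353 4.122
vertex 0.016 1.789 2.359
endloop
endfacet
facet normal -0.449 0.666 -0.595
outer loop
vertex 0.016 1.789 2.359
vertex -0.167 3.024 3.879
vertex 0.802 2.766 2.86
endloop
endfacet
facet normal 0.583 0.723 0.371
outer loop
vertex 0.802 2.766 2.86
vertex 0.784 1.611 5.141
vertex 1.753 1.353 4.122
endloop
endfacet
facet normal 0.583 0.723 0.371
outer loop
vertex -0.167 3.024 3.879
vertex 0.784 1.611 5.141
vertex 0.802 2.766 2.86
endloop
endfacet
facet normal -0.231 -0.224 0.947
outer loop
vertex 1.477 1.178 -1.219
vertex 1.228 0.488 -1.443
vertex 1.962 0.584 -1.241
endloop
endfacet
facet normal 0.320 0.227 0.920
outer loop
vertex 1.477 1.178 -1.219
vertex 1.962 0.584 -1.241
vertex 2.188 1.274 -1.49
endloop
endfacet
facet normal 0.108 0.813 0.572
outer loop
vertex 1.477 1.178 -1.219
vertex 2.188 1.274 -1.49
vertex 1.594 1.604 -1.847
endloop
endfacet
facet normal -0.574 0.723 0.384
outer loop
vertex 1.477 1.178 -1.219
vertex 1.594 1.604 -1.847
vertex 1.001 1.118 -1.818
endloop
endfacet
facet normal -0.784 0.083 0.615
outer loop
vertex 1.477 1.178 -1.219
vertex 1.001 1.118 -1.818
vertex 1.228 0.488 -1.443
endloop
endfacet
facet normal 0.839 -0.080 0.538
outer loop
vertex 2.188 1.274 -1.49
vertex 1.962 0.584 -1.241
vertex 2.379 0.642 -1.882
endloop
endfacet
facet normal -0.054 -0.811 0.583
outer loop
vertex 1.962 0.584 -1.241
vertex 1.228 0.488 -1.443
vertex 1.786 0.156 -1.853
endloop
endfacet
facet normal -0.948 -0.315 0.045
outer loop
vertex 1.228 0.488 -1.443
vertex 1.001 1.118 -1.818
vertex 1.192 0.486 -2.21
endloop
endfacet
facet normal -0.608 0.722 -0.330
outer loop
vertex 1.001 1.118 -1.818
vertex 1.594 1.604 -1.847
vertex 1.418 1.176 -2.459
endloop
endfacet
facet normal 0.497 0.867 -0.026
outer loop
vertex 1.594 1.604 -1.847
vertex 2.188 1.274 -1.49
vertex 2.152 1.272 -2.257
endloop
endfacet
facet normal 0.574 -0.723 -0.384
outer loop
vertex 1.903 0.582 -2.481
vertex 2.379 0.642 -1.882
vertex 1.786 0.156 -1.853
endloop
endfacet
facet normal -0.108 -0.813 -0.572
outer loop
vertex 1.903 0.582 -2.481
vertex 1.786 0.156 -1.853
vertex 1.192 0.486 -2.21
endloop
endfacet
facet normal -0.320 -0.227 -0.920
outer loop
vertex 1.903 0.582 -2.481
vertex 1.192 0.486 -2.21
vertex 1.418 1.176 -2.459
endloop
endfacet
facet normal 0.231 0.224 -0.947
outer loop
vertex 1.903 0.582 -2.481
vertex 1.418 1.176 -2.459
vertex 2.152 1.272 -2.257
endloop
endfacet
facet normal 0.784 -0.083 -0.615
outer loop
vertex 1.903 0.582 -2.481
vertex 2.152 1.272 -2.257
vertex 2.379 0.642 -1.882
endloop
endfacet
facet normal 0.608 -0.722 0.330
outer loop
vertex 1.786 0.156 -1.853
vertex 2.379 0.642 -1.882
vertex 1.962 0.584 -1.241
endloop
endfacet
facet normal -0.497 -0.867 0.026
outer loop
vertex 1.192 0.486 -2.21
vertex 1.786 0.156 -1.853
vertex 1.228 0.488 -1.443
endloop
endfacet
facet normal -0.839 0.080 -0.538
outer loop
vertex 1.418 1.176 -2.459
vertex 1.192 0.486 -2.21
vertex 1.001 1.118 -1.818
endloop
endfacet
facet normal 0.054 0.811 -0.583
outer loop
vertex 2.152 1.272 -2.257
vertex 1.418 1.176 -2.459
vertex 1.594 1.604 -1.847
endloop
endfacet
facet normal 0.948 0.315 -0.045
outer loop
vertex 2.379 0.642 -1.882
vertex 2.152 1.272 -2.257
vertex 2.188 1.274 -1.49
endloop
endfacet

endsolid


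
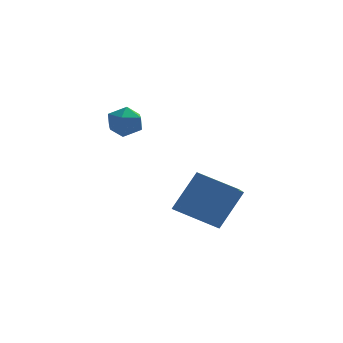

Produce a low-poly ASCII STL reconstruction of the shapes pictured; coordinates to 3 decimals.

solid 
facet normal -0.417 -0.404 -0.814
outer loop
vertex -0.031 -3.214 -2.919
vertex 0.016 -1.97 -3.56
vertex 1.586 -3.602 -3.555
endloop
endfacet
facet normal -0.033 -0.888 0.458
outer loop
vertex 2.404 -2.81 -1.96
vertex -0.031 -3.214 -2.919
vertex 1.586 -3.602 -3.555
endloop
endfacet
facet normal -0.417 -0.404 -0.814
outer loop
vertex 1.586 -3.602 -3.555
vertex 0.016 -1.97 -3.56
vertex 1.632 -2.358 -4.196
endloop
endfacet
facet normal 0.908 -0.218 -0.358
outer loop
vertex 1.632 -2.358 -4.196
vertex 2.404 -2.81 -1.96
vertex 1.586 -3.602 -3.555
endloop
endfacet
facet normal -0.908 0.218 0.357
outer loop
vertex -0.031 -3.214 -2.919
vertex 0.834 -1.178 -1.965
vertex 0.016 -1.97 -3.56
endloop
endfacet
facet normal -0.033 -0.888 0.458
outer loop
vertex 0.788 -2.422 -1.324
vertex -0.031 -3.214 -2.919
vertex 2.404 -2.81 -1.96
endloop
endfacet
facet normal -0.908 0.218 0.358
outer loop
vertex 0.788 -2.422 -1.324
vertex 0.834 -1.178 -1.965
vertex -0.031 -3.214 -2.919
endloop
endfacet
facet normal 0.033 0.888 -0.458
outer loop
vertex 0.016 -1.97 -3.56
vertex 0.834 -1.178 -1.965
vertex 1.632 -2.358 -4.196
endloop
endfacet
facet normal 0.908 -0.219 -0.358
outer loop
vertex 2.451 -1.566 -2.601
vertex 2.404 -2.81 -1.96
vertex 1.632 -2.358 -4.196
endloop
endfacet
facet normal 0.033 0.888 -0.458
outer loop
vertex 1.632 -2.358 -4.196
vertex 0.834 -1.178 -1.965
vertex 2.451 -1.566 -2.601
endloop
endfacet
facet normal 0.417 0.404 0.814
outer loop
vertex 2.451 -1.566 -2.601
vertex 0.788 -2.422 -1.324
vertex 2.404 -2.81 -1.96
endloop
endfacet
facet normal 0.417 0.404 0.814
outer loop
vertex 0.834 -1.178 -1.965
vertex 0.788 -2.422 -1.324
vertex 2.451 -1.566 -2.601
endloop
endfacet
facet normal -0.517 0.818 -0.254
outer loop
vertex -1.769 -2.289 0.857
vertex -2.426 -2.671 0.964
vertex -2.105 -2.287 1.547
endloop
endfacet
facet normal 0.105 0.993 0.048
outer loop
vertex -1.769 -2.289 0.857
vertex -2.105 -2.287 1.547
vertex -1.344 -2.365 1.491
endloop
endfacet
facet normal 0.629 0.701 -0.337
outer loop
vertex -1.769 -2.289 0.857
vertex -1.344 -2.365 1.491
vertex -1.193 -2.797 0.875
endloop
endfacet
facet normal 0.331 0.344 -0.879
outer loop
vertex -1.769 -2.289 0.857
vertex -1.193 -2.797 0.875
vertex -1.862 -2.986 0.549
endloop
endfacet
facet normal -0.377 0.416 -0.828
outer loop
vertex -1.769 -2.289 0.857
vertex -1.862 -2.986 0.549
vertex -2.426 -2.671 0.964
endloop
endfacet
facet normal 0.124 0.703 0.700
outer loop
vertex -1.344 -2.365 1.491
vertex -2.105 -2.287 1.547
vertex -1.738 -2.794 1.991
endloop
endfacet
facet normal -0.883 0.419 0.210
outer loop
vertex -2.105 -2.287 1.547
vertex -2.426 -2.671 0.964
vertex -2.407 -2.983 1.665
endloop
endfacet
facet normal -0.657 -0.232 -0.717
outer loop
vertex -2.426 -2.671 0.964
vertex -1.862 -2.986 0.549
vertex -2.256 -3.415 1.049
endloop
endfacet
facet normal 0.488 -0.348 -0.800
outer loop
vertex -1.862 -2.986 0.549
vertex -1.193 -2.797 0.875
vertex -1.495 -3.493 0.993
endloop
endfacet
facet normal 0.970 0.230 0.076
outer loop
vertex -1.193 -2.797 0.875
vertex -1.344 -2.365 1.491
vertex -1.174 -3.109 1.576
endloop
endfacet
facet normal -0.331 -0.344 0.879
outer loop
vertex -1.831 -3.491 1.683
vertex -1.738 -2.794 1.991
vertex -2.407 -2.983 1.665
endloop
endfacet
facet normal -0.629 -0.701 0.337
outer loop
vertex -1.831 -3.491 1.683
vertex -2.407 -2.983 1.665
vertex -2.256 -3.415 1.049
endloop
endfacet
facet normal -0.105 -0.993 -0.048
outer loop
vertex -1.831 -3.491 1.683
vertex -2.256 -3.415 1.049
vertex -1.495 -3.493 0.993
endloop
endfacet
facet normal 0.517 -0.818 0.254
outer loop
vertex -1.831 -3.491 1.683
vertex -1.495 -3.493 0.993
vertex -1.174 -3.109 1.576
endloop
endfacet
facet normal 0.377 -0.416 0.828
outer loop
vertex -1.831 -3.491 1.683
vertex -1.174 -3.109 1.576
vertex -1.738 -2.794 1.991
endloop
endfacet
facet normal -0.488 0.348 0.800
outer loop
vertex -2.407 -2.983 1.665
vertex -1.738 -2.794 1.991
vertex -2.105 -2.287 1.547
endloop
endfacet
facet normal -0.970 -0.230 -0.076
outer loop
vertex -2.256 -3.415 1.049
vertex -2.407 -2.983 1.665
vertex -2.426 -2.671 0.964
endloop
endfacet
facet normal -0.124 -0.703 -0.700
outer loop
vertex -1.495 -3.493 0.993
vertex -2.256 -3.415 1.049
vertex -1.862 -2.986 0.549
endloop
endfacet
facet normal 0.883 -0.419 -0.210
outer loop
vertex -1.174 -3.109 1.576
vertex -1.495 -3.493 0.993
vertex -1.193 -2.797 0.875
endloop
endfacet
facet normal 0.657 0.232 0.717
outer loop
vertex -1.738 -2.794 1.991
vertex -1.174 -3.109 1.576
vertex -1.344 -2.365 1.491
endloop
endfacet

endsolid


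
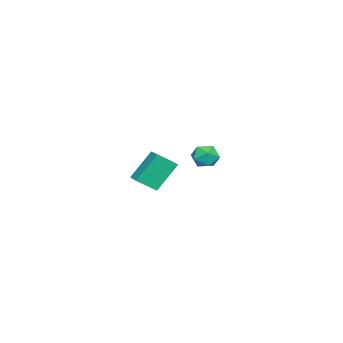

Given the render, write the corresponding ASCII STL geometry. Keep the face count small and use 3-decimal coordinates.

solid 
facet normal -0.459 0.394 0.796
outer loop
vertex -4.404 -3.201 -1.125
vertex -3.568 -2.533 -0.974
vertex -4.998 -2.275 -1.926
endloop
endfacet
facet normal -0.774 -0.618 -0.140
outer loop
vertex -4.052 -3.087 -3.566
vertex -4.404 -3.201 -1.125
vertex -4.998 -2.275 -1.926
endloop
endfacet
facet normal -0.459 0.394 0.796
outer loop
vertex -4.998 -2.275 -1.926
vertex -3.568 -2.533 -0.974
vertex -4.162 -1.608 -1.774
endloop
endfacet
facet normal -0.436 0.681 -0.589
outer loop
vertex -4.162 -1.608 -1.774
vertex -4.052 -3.087 -3.566
vertex -4.998 -2.275 -1.926
endloop
endfacet
facet normal 0.437 -0.680 0.589
outer loop
vertex -4.404 -3.201 -1.125
vertex -2.622 -3.345 -2.614
vertex -3.568 -2.533 -0.974
endloop
endfacet
facet normal -0.773 -0.618 -0.140
outer loop
vertex -3.458 -4.012 -2.766
vertex -4.404 -3.201 -1.125
vertex -4.052 -3.087 -3.566
endloop
endfacet
facet normal 0.436 -0.681 0.588
outer loop
vertex -3.458 -4.012 -2.766
vertex -2.622 -3.345 -2.614
vertex -4.404 -3.201 -1.125
endloop
endfacet
facet normal 0.774 0.618 0.140
outer loop
vertex -3.568 -2.533 -0.974
vertex -2.622 -3.345 -2.614
vertex -4.162 -1.608 -1.774
endloop
endfacet
facet normal -0.437 0.680 -0.588
outer loop
vertex -3.216 -2.419 -3.415
vertex -4.052 -3.087 -3.566
vertex -4.162 -1.608 -1.774
endloop
endfacet
facet normal 0.774 0.618 0.141
outer loop
vertex -4.162 -1.608 -1.774
vertex -2.622 -3.345 -2.614
vertex -3.216 -2.419 -3.415
endloop
endfacet
facet normal 0.459 -0.394 -0.796
outer loop
vertex -3.216 -2.419 -3.415
vertex -3.458 -4.012 -2.766
vertex -4.052 -3.087 -3.566
endloop
endfacet
facet normal 0.459 -0.394 -0.796
outer loop
vertex -2.622 -3.345 -2.614
vertex -3.458 -4.012 -2.766
vertex -3.216 -2.419 -3.415
endloop
endfacet
facet normal 0.174 0.772 0.611
outer loop
vertex 2.747 3.159 1.806
vertex 2.516 2.731 2.413
vertex 3.264 2.731 2.2
endloop
endfacet
facet normal 0.614 0.788 0.051
outer loop
vertex 2.747 3.159 1.806
vertex 3.264 2.731 2.2
vertex 3.292 2.759 1.423
endloop
endfacet
facet normal 0.216 0.813 -0.541
outer loop
vertex 2.747 3.159 1.806
vertex 3.292 2.759 1.423
vertex 2.562 2.775 1.156
endloop
endfacet
facet normal -0.470 0.812 -0.346
outer loop
vertex 2.747 3.159 1.806
vertex 2.562 2.775 1.156
vertex 2.082 2.758 1.768
endloop
endfacet
facet normal -0.496 0.787 0.367
outer loop
vertex 2.747 3.159 1.806
vertex 2.082 2.758 1.768
vertex 2.516 2.731 2.413
endloop
endfacet
facet normal 0.983 0.177 0.042
outer loop
vertex 3.292 2.759 1.423
vertex 3.264 2.731 2.2
vertex 3.398 2.082 1.792
endloop
endfacet
facet normal 0.271 0.151 0.951
outer loop
vertex 3.264 2.731 2.2
vertex 2.516 2.731 2.413
vertex 2.918 2.065 2.404
endloop
endfacet
facet normal -0.813 0.175 0.555
outer loop
vertex 2.516 2.731 2.413
vertex 2.082 2.758 1.768
vertex 2.188 2.081 2.137
endloop
endfacet
facet normal -0.771 0.217 -0.599
outer loop
vertex 2.082 2.758 1.768
vertex 2.562 2.775 1.156
vertex 2.216 2.109 1.36
endloop
endfacet
facet normal 0.339 0.217 -0.915
outer loop
vertex 2.562 2.775 1.156
vertex 3.292 2.759 1.423
vertex 2.964 2.109 1.147
endloop
endfacet
facet normal 0.470 -0.812 0.346
outer loop
vertex 2.733 1.681 1.754
vertex 3.398 2.082 1.792
vertex 2.918 2.065 2.404
endloop
endfacet
facet normal -0.216 -0.813 0.541
outer loop
vertex 2.733 1.681 1.754
vertex 2.918 2.065 2.404
vertex 2.188 2.081 2.137
endloop
endfacet
facet normal -0.614 -0.788 -0.051
outer loop
vertex 2.733 1.681 1.754
vertex 2.188 2.081 2.137
vertex 2.216 2.109 1.36
endloop
endfacet
facet normal -0.174 -0.772 -0.611
outer loop
vertex 2.733 1.681 1.754
vertex 2.216 2.109 1.36
vertex 2.964 2.109 1.147
endloop
endfacet
facet normal 0.496 -0.787 -0.367
outer loop
vertex 2.733 1.681 1.754
vertex 2.964 2.109 1.147
vertex 3.398 2.082 1.792
endloop
endfacet
facet normal 0.771 -0.217 0.599
outer loop
vertex 2.918 2.065 2.404
vertex 3.398 2.082 1.792
vertex 3.264 2.731 2.2
endloop
endfacet
facet normal -0.339 -0.217 0.915
outer loop
vertex 2.188 2.081 2.137
vertex 2.918 2.065 2.404
vertex 2.516 2.731 2.413
endloop
endfacet
facet normal -0.983 -0.177 -0.042
outer loop
vertex 2.216 2.109 1.36
vertex 2.188 2.081 2.137
vertex 2.082 2.758 1.768
endloop
endfacet
facet normal -0.271 -0.151 -0.951
outer loop
vertex 2.964 2.109 1.147
vertex 2.216 2.109 1.36
vertex 2.562 2.775 1.156
endloop
endfacet
facet normal 0.813 -0.175 -0.555
outer loop
vertex 3.398 2.082 1.792
vertex 2.964 2.109 1.147
vertex 3.292 2.759 1.423
endloop
endfacet

endsolid


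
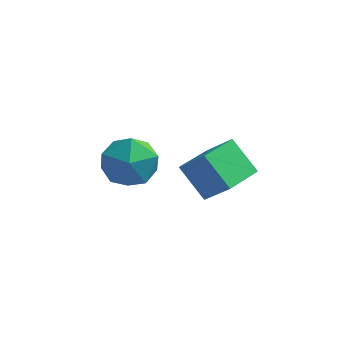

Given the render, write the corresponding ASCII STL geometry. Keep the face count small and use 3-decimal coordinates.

solid 
facet normal -0.680 0.192 -0.707
outer loop
vertex 1.053 -0.018 -2.832
vertex 1.614 1.54 -2.948
vertex 2.106 -0.483 -3.971
endloop
endfacet
facet normal -0.338 -0.938 0.070
outer loop
vertex 3.086 -0.76 -2.952
vertex 1.053 -0.018 -2.832
vertex 2.106 -0.483 -3.971
endloop
endfacet
facet normal -0.680 0.193 -0.708
outer loop
vertex 2.106 -0.483 -3.971
vertex 1.614 1.54 -2.948
vertex 2.668 1.075 -4.087
endloop
endfacet
facet normal 0.650 -0.287 -0.703
outer loop
vertex 2.668 1.075 -4.087
vertex 3.086 -0.76 -2.952
vertex 2.106 -0.483 -3.971
endloop
endfacet
facet normal -0.650 0.287 0.703
outer loop
vertex 1.053 -0.018 -2.832
vertex 2.594 1.263 -1.929
vertex 1.614 1.54 -2.948
endloop
endfacet
facet normal -0.338 -0.938 0.070
outer loop
vertex 2.032 -0.295 -1.813
vertex 1.053 -0.018 -2.832
vertex 3.086 -0.76 -2.952
endloop
endfacet
facet normal -0.651 0.287 0.703
outer loop
vertex 2.032 -0.295 -1.813
vertex 2.594 1.263 -1.929
vertex 1.053 -0.018 -2.832
endloop
endfacet
facet normal 0.338 0.938 -0.070
outer loop
vertex 1.614 1.54 -2.948
vertex 2.594 1.263 -1.929
vertex 2.668 1.075 -4.087
endloop
endfacet
facet normal 0.651 -0.287 -0.703
outer loop
vertex 3.647 0.798 -3.068
vertex 3.086 -0.76 -2.952
vertex 2.668 1.075 -4.087
endloop
endfacet
facet normal 0.339 0.938 -0.070
outer loop
vertex 2.668 1.075 -4.087
vertex 2.594 1.263 -1.929
vertex 3.647 0.798 -3.068
endloop
endfacet
facet normal 0.680 -0.192 0.708
outer loop
vertex 3.647 0.798 -3.068
vertex 2.032 -0.295 -1.813
vertex 3.086 -0.76 -2.952
endloop
endfacet
facet normal 0.680 -0.193 0.707
outer loop
vertex 2.594 1.263 -1.929
vertex 2.032 -0.295 -1.813
vertex 3.647 0.798 -3.068
endloop
endfacet
facet normal -0.785 0.562 -0.261
outer loop
vertex -1.473 2.142 -4.627
vertex -2.223 1.167 -4.469
vertex -1.992 1.931 -3.52
endloop
endfacet
facet normal -0.281 0.958 0.051
outer loop
vertex -1.473 2.142 -4.627
vertex -1.992 1.931 -3.52
vertex -0.804 2.283 -3.591
endloop
endfacet
facet normal 0.321 0.889 -0.328
outer loop
vertex -1.473 2.142 -4.627
vertex -0.804 2.283 -3.591
vertex -0.301 1.735 -4.584
endloop
endfacet
facet normal 0.188 0.449 -0.874
outer loop
vertex -1.473 2.142 -4.627
vertex -0.301 1.735 -4.584
vertex -1.178 1.045 -5.127
endloop
endfacet
facet normal -0.496 0.246 -0.833
outer loop
vertex -1.473 2.142 -4.627
vertex -1.178 1.045 -5.127
vertex -2.223 1.167 -4.469
endloop
endfacet
facet normal -0.163 0.693 0.702
outer loop
vertex -0.804 2.283 -3.591
vertex -1.992 1.931 -3.52
vertex -1.142 1.395 -2.793
endloop
endfacet
facet normal -0.979 0.051 0.197
outer loop
vertex -1.992 1.931 -3.52
vertex -2.223 1.167 -4.469
vertex -2.019 0.705 -3.336
endloop
endfacet
facet normal -0.511 -0.459 -0.727
outer loop
vertex -2.223 1.167 -4.469
vertex -1.178 1.045 -5.127
vertex -1.516 0.157 -4.329
endloop
endfacet
facet normal 0.595 -0.132 -0.793
outer loop
vertex -1.178 1.045 -5.127
vertex -0.301 1.735 -4.584
vertex -0.328 0.509 -4.4
endloop
endfacet
facet normal 0.810 0.579 0.090
outer loop
vertex -0.301 1.735 -4.584
vertex -0.804 2.283 -3.591
vertex -0.097 1.273 -3.451
endloop
endfacet
facet normal -0.188 -0.449 0.874
outer loop
vertex -0.847 0.298 -3.293
vertex -1.142 1.395 -2.793
vertex -2.019 0.705 -3.336
endloop
endfacet
facet normal -0.321 -0.889 0.328
outer loop
vertex -0.847 0.298 -3.293
vertex -2.019 0.705 -3.336
vertex -1.516 0.157 -4.329
endloop
endfacet
facet normal 0.281 -0.958 -0.051
outer loop
vertex -0.847 0.298 -3.293
vertex -1.516 0.157 -4.329
vertex -0.328 0.509 -4.4
endloop
endfacet
facet normal 0.785 -0.562 0.261
outer loop
vertex -0.847 0.298 -3.293
vertex -0.328 0.509 -4.4
vertex -0.097 1.273 -3.451
endloop
endfacet
facet normal 0.496 -0.246 0.833
outer loop
vertex -0.847 0.298 -3.293
vertex -0.097 1.273 -3.451
vertex -1.142 1.395 -2.793
endloop
endfacet
facet normal -0.595 0.132 0.793
outer loop
vertex -2.019 0.705 -3.336
vertex -1.142 1.395 -2.793
vertex -1.992 1.931 -3.52
endloop
endfacet
facet normal -0.810 -0.579 -0.090
outer loop
vertex -1.516 0.157 -4.329
vertex -2.019 0.705 -3.336
vertex -2.223 1.167 -4.469
endloop
endfacet
facet normal 0.163 -0.693 -0.702
outer loop
vertex -0.328 0.509 -4.4
vertex -1.516 0.157 -4.329
vertex -1.178 1.045 -5.127
endloop
endfacet
facet normal 0.979 -0.051 -0.197
outer loop
vertex -0.097 1.273 -3.451
vertex -0.328 0.509 -4.4
vertex -0.301 1.735 -4.584
endloop
endfacet
facet normal 0.511 0.459 0.727
outer loop
vertex -1.142 1.395 -2.793
vertex -0.097 1.273 -3.451
vertex -0.804 2.283 -3.591
endloop
endfacet

endsolid


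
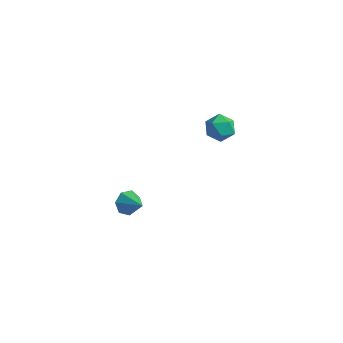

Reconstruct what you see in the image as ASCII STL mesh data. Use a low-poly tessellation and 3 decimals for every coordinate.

solid 
facet normal 0.080 0.930 -0.359
outer loop
vertex -0.709 3.422 2.264
vertex -1.232 3.613 2.642
vertex -0.607 3.654 2.887
endloop
endfacet
facet normal 0.716 0.608 -0.344
outer loop
vertex -0.709 3.422 2.264
vertex -0.607 3.654 2.887
vertex -0.261 3.121 2.665
endloop
endfacet
facet normal 0.672 0.015 -0.740
outer loop
vertex -0.709 3.422 2.264
vertex -0.261 3.121 2.665
vertex -0.673 2.751 2.283
endloop
endfacet
facet normal 0.009 -0.028 -1.000
outer loop
vertex -0.709 3.422 2.264
vertex -0.673 2.751 2.283
vertex -1.273 3.055 2.269
endloop
endfacet
facet normal -0.356 0.537 -0.764
outer loop
vertex -0.709 3.422 2.264
vertex -1.273 3.055 2.269
vertex -1.232 3.613 2.642
endloop
endfacet
facet normal 0.849 0.413 0.331
outer loop
vertex -0.261 3.121 2.665
vertex -0.607 3.654 2.887
vertex -0.507 3.125 3.291
endloop
endfacet
facet normal -0.181 0.934 0.306
outer loop
vertex -0.607 3.654 2.887
vertex -1.232 3.613 2.642
vertex -1.107 3.429 3.277
endloop
endfacet
facet normal -0.887 0.300 -0.351
outer loop
vertex -1.232 3.613 2.642
vertex -1.273 3.055 2.269
vertex -1.519 3.059 2.895
endloop
endfacet
facet normal -0.294 -0.615 -0.732
outer loop
vertex -1.273 3.055 2.269
vertex -0.673 2.751 2.283
vertex -1.173 2.526 2.673
endloop
endfacet
facet normal 0.778 -0.545 -0.311
outer loop
vertex -0.673 2.751 2.283
vertex -0.261 3.121 2.665
vertex -0.548 2.567 2.918
endloop
endfacet
facet normal -0.009 0.028 1.000
outer loop
vertex -1.071 2.758 3.296
vertex -0.507 3.125 3.291
vertex -1.107 3.429 3.277
endloop
endfacet
facet normal -0.672 -0.015 0.740
outer loop
vertex -1.071 2.758 3.296
vertex -1.107 3.429 3.277
vertex -1.519 3.059 2.895
endloop
endfacet
facet normal -0.716 -0.608 0.344
outer loop
vertex -1.071 2.758 3.296
vertex -1.519 3.059 2.895
vertex -1.173 2.526 2.673
endloop
endfacet
facet normal -0.080 -0.930 0.359
outer loop
vertex -1.071 2.758 3.296
vertex -1.173 2.526 2.673
vertex -0.548 2.567 2.918
endloop
endfacet
facet normal 0.356 -0.537 0.764
outer loop
vertex -1.071 2.758 3.296
vertex -0.548 2.567 2.918
vertex -0.507 3.125 3.291
endloop
endfacet
facet normal 0.294 0.615 0.732
outer loop
vertex -1.107 3.429 3.277
vertex -0.507 3.125 3.291
vertex -0.607 3.654 2.887
endloop
endfacet
facet normal -0.778 0.545 0.311
outer loop
vertex -1.519 3.059 2.895
vertex -1.107 3.429 3.277
vertex -1.232 3.613 2.642
endloop
endfacet
facet normal -0.849 -0.413 -0.331
outer loop
vertex -1.173 2.526 2.673
vertex -1.519 3.059 2.895
vertex -1.273 3.055 2.269
endloop
endfacet
facet normal 0.181 -0.934 -0.306
outer loop
vertex -0.548 2.567 2.918
vertex -1.173 2.526 2.673
vertex -0.673 2.751 2.283
endloop
endfacet
facet normal 0.887 -0.300 0.351
outer loop
vertex -0.507 3.125 3.291
vertex -0.548 2.567 2.918
vertex -0.261 3.121 2.665
endloop
endfacet
facet normal -0.771 0.304 -0.560
outer loop
vertex -4.076 1.406 -3.373
vertex -4.31 1.688 -2.898
vertex -3.928 1.901 -3.308
endloop
endfacet
facet normal 0.841 -0.185 -0.508
outer loop
vertex -4.076 1.406 -3.373
vertex -3.928 1.901 -3.308
vertex -3.41 1.332 -2.242
endloop
endfacet
facet normal -0.771 0.303 -0.561
outer loop
vertex -3.928 1.901 -3.308
vertex -4.31 1.688 -2.898
vertex -4.068 2.235 -2.935
endloop
endfacet
facet normal 0.848 0.511 -0.139
outer loop
vertex -3.928 1.901 -3.308
vertex -4.068 2.235 -2.935
vertex -3.41 1.332 -2.242
endloop
endfacet
facet normal -0.770 0.303 -0.562
outer loop
vertex -4.068 2.235 -2.935
vertex -4.31 1.688 -2.898
vertex -4.391 2.158 -2.534
endloop
endfacet
facet normal 0.460 0.727 0.510
outer loop
vertex -4.068 2.235 -2.935
vertex -4.391 2.158 -2.534
vertex -3.41 1.332 -2.242
endloop
endfacet
facet normal -0.770 0.302 -0.562
outer loop
vertex -4.391 2.158 -2.534
vertex -4.31 1.688 -2.898
vertex -4.653 1.726 -2.407
endloop
endfacet
facet normal -0.032 0.300 0.954
outer loop
vertex -4.391 2.158 -2.534
vertex -4.653 1.726 -2.407
vertex -3.41 1.332 -2.242
endloop
endfacet
facet normal -0.770 0.305 -0.561
outer loop
vertex -4.653 1.726 -2.407
vertex -4.31 1.688 -2.898
vertex -4.658 1.266 -2.65
endloop
endfacet
facet normal -0.256 -0.449 0.856
outer loop
vertex -4.653 1.726 -2.407
vertex -4.658 1.266 -2.65
vertex -3.41 1.332 -2.242
endloop
endfacet
facet normal -0.770 0.305 -0.561
outer loop
vertex -4.658 1.266 -2.65
vertex -4.31 1.688 -2.898
vertex -4.401 1.123 -3.08
endloop
endfacet
facet normal -0.045 -0.956 0.291
outer loop
vertex -4.658 1.266 -2.65
vertex -4.401 1.123 -3.08
vertex -3.41 1.332 -2.242
endloop
endfacet
facet normal -0.770 0.305 -0.560
outer loop
vertex -4.401 1.123 -3.08
vertex -4.31 1.688 -2.898
vertex -4.076 1.406 -3.373
endloop
endfacet
facet normal 0.444 -0.838 -0.317
outer loop
vertex -4.401 1.123 -3.08
vertex -4.076 1.406 -3.373
vertex -3.41 1.332 -2.242
endloop
endfacet

endsolid


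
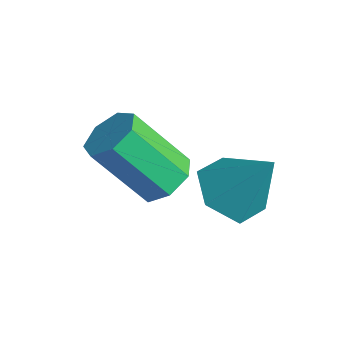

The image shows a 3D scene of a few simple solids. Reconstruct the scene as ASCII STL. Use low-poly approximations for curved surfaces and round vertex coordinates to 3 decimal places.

solid 
facet normal -0.469 -0.330 -0.819
outer loop
vertex 3.94 -2.135 -2.328
vertex 3.416 -2.671 -1.812
vertex 3.15 -1.822 -2.002
endloop
endfacet
facet normal 0.350 0.935 -0.049
outer loop
vertex 3.94 -2.135 -2.328
vertex 3.15 -1.822 -2.002
vertex 4.184 -2.129 -0.468
endloop
endfacet
facet normal -0.469 -0.330 -0.819
outer loop
vertex 3.15 -1.822 -2.002
vertex 3.416 -2.671 -1.812
vertex 2.626 -2.357 -1.486
endloop
endfacet
facet normal -0.400 0.808 0.432
outer loop
vertex 3.15 -1.822 -2.002
vertex 2.626 -2.357 -1.486
vertex 4.184 -2.129 -0.468
endloop
endfacet
facet normal -0.469 -0.329 -0.819
outer loop
vertex 2.626 -2.357 -1.486
vertex 3.416 -2.671 -1.812
vertex 2.891 -3.207 -1.296
endloop
endfacet
facet normal -0.549 0.016 0.836
outer loop
vertex 2.626 -2.357 -1.486
vertex 2.891 -3.207 -1.296
vertex 4.184 -2.129 -0.468
endloop
endfacet
facet normal -0.468 -0.330 -0.820
outer loop
vertex 2.891 -3.207 -1.296
vertex 3.416 -2.671 -1.812
vertex 3.681 -3.52 -1.621
endloop
endfacet
facet normal 0.055 -0.649 0.759
outer loop
vertex 2.891 -3.207 -1.296
vertex 3.681 -3.52 -1.621
vertex 4.184 -2.129 -0.468
endloop
endfacet
facet normal -0.469 -0.331 -0.819
outer loop
vertex 3.681 -3.52 -1.621
vertex 3.416 -2.671 -1.812
vertex 4.205 -2.985 -2.137
endloop
endfacet
facet normal 0.806 -0.522 0.278
outer loop
vertex 3.681 -3.52 -1.621
vertex 4.205 -2.985 -2.137
vertex 4.184 -2.129 -0.468
endloop
endfacet
facet normal -0.469 -0.330 -0.819
outer loop
vertex 4.205 -2.985 -2.137
vertex 3.416 -2.671 -1.812
vertex 3.94 -2.135 -2.328
endloop
endfacet
facet normal 0.955 0.269 -0.126
outer loop
vertex 4.205 -2.985 -2.137
vertex 3.94 -2.135 -2.328
vertex 4.184 -2.129 -0.468
endloop
endfacet
facet normal 0.408 0.484 -0.774
outer loop
vertex 2.688 -3.763 -2.012
vertex 2.043 -3.453 -2.158
vertex 2.578 -3.21 -1.724
endloop
endfacet
facet normal 0.896 -0.051 0.440
outer loop
vertex 2.688 -3.763 -2.012
vertex 2.578 -3.21 -1.724
vertex 1.901 -4.696 -0.517
endloop
endfacet
facet normal 0.896 -0.051 0.440
outer loop
vertex 1.901 -4.696 -0.517
vertex 2.578 -3.21 -1.724
vertex 1.791 -4.143 -0.229
endloop
endfacet
facet normal -0.407 -0.484 0.775
outer loop
vertex 1.901 -4.696 -0.517
vertex 1.791 -4.143 -0.229
vertex 1.257 -4.387 -0.662
endloop
endfacet
facet normal 0.408 0.484 -0.774
outer loop
vertex 2.578 -3.21 -1.724
vertex 2.043 -3.453 -2.158
vertex 2.065 -2.84 -1.763
endloop
endfacet
facet normal 0.423 0.652 0.629
outer loop
vertex 2.578 -3.21 -1.724
vertex 2.065 -2.84 -1.763
vertex 1.791 -4.143 -0.229
endloop
endfacet
facet normal 0.423 0.652 0.629
outer loop
vertex 1.791 -4.143 -0.229
vertex 2.065 -2.84 -1.763
vertex 1.279 -3.773 -0.268
endloop
endfacet
facet normal -0.408 -0.483 0.775
outer loop
vertex 1.791 -4.143 -0.229
vertex 1.279 -3.773 -0.268
vertex 1.257 -4.387 -0.662
endloop
endfacet
facet normal 0.408 0.484 -0.774
outer loop
vertex 2.065 -2.84 -1.763
vertex 2.043 -3.453 -2.158
vertex 1.536 -2.932 -2.099
endloop
endfacet
facet normal -0.369 0.863 0.345
outer loop
vertex 2.065 -2.84 -1.763
vertex 1.536 -2.932 -2.099
vertex 1.279 -3.773 -0.268
endloop
endfacet
facet normal -0.368 0.863 0.345
outer loop
vertex 1.279 -3.773 -0.268
vertex 1.536 -2.932 -2.099
vertex 0.749 -3.865 -0.604
endloop
endfacet
facet normal -0.408 -0.483 0.775
outer loop
vertex 1.279 -3.773 -0.268
vertex 0.749 -3.865 -0.604
vertex 1.257 -4.387 -0.662
endloop
endfacet
facet normal 0.407 0.484 -0.775
outer loop
vertex 1.536 -2.932 -2.099
vertex 2.043 -3.453 -2.158
vertex 1.389 -3.417 -2.479
endloop
endfacet
facet normal -0.883 0.424 -0.200
outer loop
vertex 1.536 -2.932 -2.099
vertex 1.389 -3.417 -2.479
vertex 0.749 -3.865 -0.604
endloop
endfacet
facet normal -0.883 0.424 -0.200
outer loop
vertex 0.749 -3.865 -0.604
vertex 1.389 -3.417 -2.479
vertex 0.602 -4.35 -0.984
endloop
endfacet
facet normal -0.408 -0.483 0.775
outer loop
vertex 0.749 -3.865 -0.604
vertex 0.602 -4.35 -0.984
vertex 1.257 -4.387 -0.662
endloop
endfacet
facet normal 0.407 0.483 -0.775
outer loop
vertex 1.389 -3.417 -2.479
vertex 2.043 -3.453 -2.158
vertex 1.734 -3.929 -2.617
endloop
endfacet
facet normal -0.732 -0.333 -0.594
outer loop
vertex 1.389 -3.417 -2.479
vertex 1.734 -3.929 -2.617
vertex 0.602 -4.35 -0.984
endloop
endfacet
facet normal -0.732 -0.335 -0.594
outer loop
vertex 0.602 -4.35 -0.984
vertex 1.734 -3.929 -2.617
vertex 0.948 -4.862 -1.122
endloop
endfacet
facet normal -0.408 -0.484 0.774
outer loop
vertex 0.602 -4.35 -0.984
vertex 0.948 -4.862 -1.122
vertex 1.257 -4.387 -0.662
endloop
endfacet
facet normal 0.408 0.483 -0.775
outer loop
vertex 1.734 -3.929 -2.617
vertex 2.043 -3.453 -2.158
vertex 2.313 -4.084 -2.409
endloop
endfacet
facet normal -0.031 -0.841 -0.541
outer loop
vertex 1.734 -3.929 -2.617
vertex 2.313 -4.084 -2.409
vertex 0.948 -4.862 -1.122
endloop
endfacet
facet normal -0.031 -0.841 -0.541
outer loop
vertex 0.948 -4.862 -1.122
vertex 2.313 -4.084 -2.409
vertex 1.526 -5.017 -0.914
endloop
endfacet
facet normal -0.408 -0.484 0.774
outer loop
vertex 0.948 -4.862 -1.122
vertex 1.526 -5.017 -0.914
vertex 1.257 -4.387 -0.662
endloop
endfacet
facet normal 0.407 0.483 -0.775
outer loop
vertex 2.313 -4.084 -2.409
vertex 2.043 -3.453 -2.158
vertex 2.688 -3.763 -2.012
endloop
endfacet
facet normal 0.695 -0.714 -0.080
outer loop
vertex 2.313 -4.084 -2.409
vertex 2.688 -3.763 -2.012
vertex 1.526 -5.017 -0.914
endloop
endfacet
facet normal 0.695 -0.714 -0.080
outer loop
vertex 1.526 -5.017 -0.914
vertex 2.688 -3.763 -2.012
vertex 1.901 -4.696 -0.517
endloop
endfacet
facet normal -0.407 -0.484 0.775
outer loop
vertex 1.526 -5.017 -0.914
vertex 1.901 -4.696 -0.517
vertex 1.257 -4.387 -0.662
endloop
endfacet

endsolid
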